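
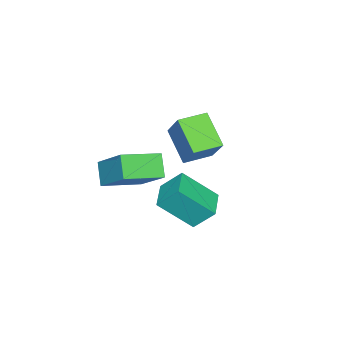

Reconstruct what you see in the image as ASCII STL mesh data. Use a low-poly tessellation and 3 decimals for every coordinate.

solid 
facet normal -0.433 -0.634 0.641
outer loop
vertex -0.515 -3.082 2.572
vertex -1.585 -2.278 2.644
vertex -1.264 -3.956 1.201
endloop
endfacet
facet normal 0.798 -0.600 -0.054
outer loop
vertex -0.475 -2.802 0.036
vertex -0.515 -3.082 2.572
vertex -1.264 -3.956 1.201
endloop
endfacet
facet normal -0.434 -0.634 0.640
outer loop
vertex -1.264 -3.956 1.201
vertex -1.585 -2.278 2.644
vertex -2.334 -3.151 1.273
endloop
endfacet
facet normal -0.418 -0.488 -0.766
outer loop
vertex -2.334 -3.151 1.273
vertex -0.475 -2.802 0.036
vertex -1.264 -3.956 1.201
endloop
endfacet
facet normal 0.418 0.488 0.766
outer loop
vertex -0.515 -3.082 2.572
vertex -0.796 -1.124 1.479
vertex -1.585 -2.278 2.644
endloop
endfacet
facet normal 0.798 -0.600 -0.054
outer loop
vertex 0.274 -1.929 1.407
vertex -0.515 -3.082 2.572
vertex -0.475 -2.802 0.036
endloop
endfacet
facet normal 0.418 0.488 0.766
outer loop
vertex 0.274 -1.929 1.407
vertex -0.796 -1.124 1.479
vertex -0.515 -3.082 2.572
endloop
endfacet
facet normal -0.798 0.600 0.054
outer loop
vertex -1.585 -2.278 2.644
vertex -0.796 -1.124 1.479
vertex -2.334 -3.151 1.273
endloop
endfacet
facet normal -0.418 -0.488 -0.766
outer loop
vertex -1.545 -1.998 0.108
vertex -0.475 -2.802 0.036
vertex -2.334 -3.151 1.273
endloop
endfacet
facet normal -0.798 0.600 0.053
outer loop
vertex -2.334 -3.151 1.273
vertex -0.796 -1.124 1.479
vertex -1.545 -1.998 0.108
endloop
endfacet
facet normal 0.433 0.634 -0.640
outer loop
vertex -1.545 -1.998 0.108
vertex 0.274 -1.929 1.407
vertex -0.475 -2.802 0.036
endloop
endfacet
facet normal 0.434 0.634 -0.641
outer loop
vertex -0.796 -1.124 1.479
vertex 0.274 -1.929 1.407
vertex -1.545 -1.998 0.108
endloop
endfacet
facet normal -0.770 0.594 -0.231
outer loop
vertex 2.419 -2.247 2.597
vertex 3.056 -1.757 1.734
vertex 1.697 -3.714 1.231
endloop
endfacet
facet normal -0.540 -0.416 0.732
outer loop
vertex 3.084 -4.783 1.646
vertex 2.419 -2.247 2.597
vertex 1.697 -3.714 1.231
endloop
endfacet
facet normal -0.770 0.594 -0.231
outer loop
vertex 1.697 -3.714 1.231
vertex 3.056 -1.757 1.734
vertex 2.335 -3.223 0.367
endloop
endfacet
facet normal -0.339 -0.688 -0.641
outer loop
vertex 2.335 -3.223 0.367
vertex 3.084 -4.783 1.646
vertex 1.697 -3.714 1.231
endloop
endfacet
facet normal 0.339 0.689 0.641
outer loop
vertex 2.419 -2.247 2.597
vertex 4.443 -2.826 2.149
vertex 3.056 -1.757 1.734
endloop
endfacet
facet normal -0.541 -0.416 0.731
outer loop
vertex 3.805 -3.317 3.013
vertex 2.419 -2.247 2.597
vertex 3.084 -4.783 1.646
endloop
endfacet
facet normal 0.339 0.688 0.641
outer loop
vertex 3.805 -3.317 3.013
vertex 4.443 -2.826 2.149
vertex 2.419 -2.247 2.597
endloop
endfacet
facet normal 0.540 0.417 -0.731
outer loop
vertex 3.056 -1.757 1.734
vertex 4.443 -2.826 2.149
vertex 2.335 -3.223 0.367
endloop
endfacet
facet normal -0.339 -0.688 -0.641
outer loop
vertex 3.721 -4.293 0.783
vertex 3.084 -4.783 1.646
vertex 2.335 -3.223 0.367
endloop
endfacet
facet normal 0.540 0.415 -0.732
outer loop
vertex 2.335 -3.223 0.367
vertex 4.443 -2.826 2.149
vertex 3.721 -4.293 0.783
endloop
endfacet
facet normal 0.770 -0.594 0.231
outer loop
vertex 3.721 -4.293 0.783
vertex 3.805 -3.317 3.013
vertex 3.084 -4.783 1.646
endloop
endfacet
facet normal 0.770 -0.594 0.231
outer loop
vertex 4.443 -2.826 2.149
vertex 3.805 -3.317 3.013
vertex 3.721 -4.293 0.783
endloop
endfacet
facet normal -0.923 -0.370 0.107
outer loop
vertex 1.793 -1.661 1.235
vertex 1.119 -0.365 -0.101
vertex 2.026 -2.518 0.286
endloop
endfacet
facet normal 0.340 -0.655 0.675
outer loop
vertex 3.281 -2.015 0.141
vertex 1.793 -1.661 1.235
vertex 2.026 -2.518 0.286
endloop
endfacet
facet normal -0.923 -0.370 0.107
outer loop
vertex 2.026 -2.518 0.286
vertex 1.119 -0.365 -0.101
vertex 1.352 -1.222 -1.05
endloop
endfacet
facet normal 0.180 -0.659 -0.730
outer loop
vertex 1.352 -1.222 -1.05
vertex 3.281 -2.015 0.141
vertex 2.026 -2.518 0.286
endloop
endfacet
facet normal -0.180 0.659 0.730
outer loop
vertex 1.793 -1.661 1.235
vertex 2.374 0.138 -0.246
vertex 1.119 -0.365 -0.101
endloop
endfacet
facet normal 0.340 -0.655 0.675
outer loop
vertex 3.048 -1.158 1.09
vertex 1.793 -1.661 1.235
vertex 3.281 -2.015 0.141
endloop
endfacet
facet normal -0.180 0.659 0.730
outer loop
vertex 3.048 -1.158 1.09
vertex 2.374 0.138 -0.246
vertex 1.793 -1.661 1.235
endloop
endfacet
facet normal -0.340 0.655 -0.675
outer loop
vertex 1.119 -0.365 -0.101
vertex 2.374 0.138 -0.246
vertex 1.352 -1.222 -1.05
endloop
endfacet
facet normal 0.180 -0.659 -0.730
outer loop
vertex 2.607 -0.719 -1.195
vertex 3.281 -2.015 0.141
vertex 1.352 -1.222 -1.05
endloop
endfacet
facet normal -0.340 0.655 -0.675
outer loop
vertex 1.352 -1.222 -1.05
vertex 2.374 0.138 -0.246
vertex 2.607 -0.719 -1.195
endloop
endfacet
facet normal 0.923 0.370 -0.107
outer loop
vertex 2.607 -0.719 -1.195
vertex 3.048 -1.158 1.09
vertex 3.281 -2.015 0.141
endloop
endfacet
facet normal 0.923 0.370 -0.107
outer loop
vertex 2.374 0.138 -0.246
vertex 3.048 -1.158 1.09
vertex 2.607 -0.719 -1.195
endloop
endfacet

endsolid


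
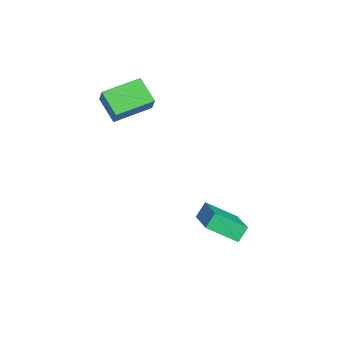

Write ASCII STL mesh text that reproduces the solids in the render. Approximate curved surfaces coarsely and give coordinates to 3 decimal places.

solid 
facet normal -0.838 0.130 -0.530
outer loop
vertex 2.262 1.939 -1.399
vertex 3.008 3.179 -2.273
vertex 2.535 1.372 -1.97
endloop
endfacet
facet normal -0.441 -0.733 0.517
outer loop
vertex 4.152 1.121 -0.947
vertex 2.262 1.939 -1.399
vertex 2.535 1.372 -1.97
endloop
endfacet
facet normal -0.838 0.130 -0.530
outer loop
vertex 2.535 1.372 -1.97
vertex 3.008 3.179 -2.273
vertex 3.281 2.612 -2.844
endloop
endfacet
facet normal 0.322 -0.667 -0.672
outer loop
vertex 3.281 2.612 -2.844
vertex 4.152 1.121 -0.947
vertex 2.535 1.372 -1.97
endloop
endfacet
facet normal -0.322 0.667 0.672
outer loop
vertex 2.262 1.939 -1.399
vertex 4.625 2.928 -1.25
vertex 3.008 3.179 -2.273
endloop
endfacet
facet normal -0.441 -0.733 0.517
outer loop
vertex 3.879 1.688 -0.376
vertex 2.262 1.939 -1.399
vertex 4.152 1.121 -0.947
endloop
endfacet
facet normal -0.322 0.667 0.672
outer loop
vertex 3.879 1.688 -0.376
vertex 4.625 2.928 -1.25
vertex 2.262 1.939 -1.399
endloop
endfacet
facet normal 0.441 0.733 -0.517
outer loop
vertex 3.008 3.179 -2.273
vertex 4.625 2.928 -1.25
vertex 3.281 2.612 -2.844
endloop
endfacet
facet normal 0.322 -0.667 -0.672
outer loop
vertex 4.898 2.361 -1.821
vertex 4.152 1.121 -0.947
vertex 3.281 2.612 -2.844
endloop
endfacet
facet normal 0.441 0.733 -0.517
outer loop
vertex 3.281 2.612 -2.844
vertex 4.625 2.928 -1.25
vertex 4.898 2.361 -1.821
endloop
endfacet
facet normal 0.838 -0.130 0.530
outer loop
vertex 4.898 2.361 -1.821
vertex 3.879 1.688 -0.376
vertex 4.152 1.121 -0.947
endloop
endfacet
facet normal 0.838 -0.130 0.530
outer loop
vertex 4.625 2.928 -1.25
vertex 3.879 1.688 -0.376
vertex 4.898 2.361 -1.821
endloop
endfacet
facet normal -0.919 -0.110 0.379
outer loop
vertex -1.66 -1.343 4.45
vertex -1.852 0.565 4.539
vertex -2.015 -1.339 3.591
endloop
endfacet
facet normal 0.100 -0.994 -0.046
outer loop
vertex -0.728 -1.185 3.061
vertex -1.66 -1.343 4.45
vertex -2.015 -1.339 3.591
endloop
endfacet
facet normal -0.919 -0.109 0.378
outer loop
vertex -2.015 -1.339 3.591
vertex -1.852 0.565 4.539
vertex -2.206 0.569 3.679
endloop
endfacet
facet normal -0.381 0.004 -0.924
outer loop
vertex -2.206 0.569 3.679
vertex -0.728 -1.185 3.061
vertex -2.015 -1.339 3.591
endloop
endfacet
facet normal 0.381 -0.005 0.924
outer loop
vertex -1.66 -1.343 4.45
vertex -0.565 0.719 4.009
vertex -1.852 0.565 4.539
endloop
endfacet
facet normal 0.100 -0.994 -0.046
outer loop
vertex -0.374 -1.189 3.921
vertex -1.66 -1.343 4.45
vertex -0.728 -1.185 3.061
endloop
endfacet
facet normal 0.381 -0.005 0.925
outer loop
vertex -0.374 -1.189 3.921
vertex -0.565 0.719 4.009
vertex -1.66 -1.343 4.45
endloop
endfacet
facet normal -0.100 0.994 0.046
outer loop
vertex -1.852 0.565 4.539
vertex -0.565 0.719 4.009
vertex -2.206 0.569 3.679
endloop
endfacet
facet normal -0.381 0.005 -0.925
outer loop
vertex -0.92 0.723 3.15
vertex -0.728 -1.185 3.061
vertex -2.206 0.569 3.679
endloop
endfacet
facet normal -0.100 0.994 0.046
outer loop
vertex -2.206 0.569 3.679
vertex -0.565 0.719 4.009
vertex -0.92 0.723 3.15
endloop
endfacet
facet normal 0.919 0.110 -0.378
outer loop
vertex -0.92 0.723 3.15
vertex -0.374 -1.189 3.921
vertex -0.728 -1.185 3.061
endloop
endfacet
facet normal 0.919 0.109 -0.379
outer loop
vertex -0.565 0.719 4.009
vertex -0.374 -1.189 3.921
vertex -0.92 0.723 3.15
endloop
endfacet

endsolid


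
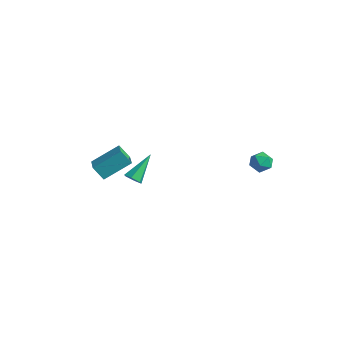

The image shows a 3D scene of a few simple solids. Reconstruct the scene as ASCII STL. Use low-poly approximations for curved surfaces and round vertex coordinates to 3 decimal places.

solid 
facet normal -0.551 -0.270 0.790
outer loop
vertex -4.112 -2.037 -3.245
vertex -3.366 -0.482 -2.192
vertex -5.145 -1.238 -3.692
endloop
endfacet
facet normal -0.370 -0.769 -0.521
outer loop
vertex -4.534 -0.938 -4.568
vertex -4.112 -2.037 -3.245
vertex -5.145 -1.238 -3.692
endloop
endfacet
facet normal -0.551 -0.271 0.790
outer loop
vertex -5.145 -1.238 -3.692
vertex -3.366 -0.482 -2.192
vertex -4.4 0.316 -2.639
endloop
endfacet
facet normal -0.749 0.578 -0.324
outer loop
vertex -4.4 0.316 -2.639
vertex -4.534 -0.938 -4.568
vertex -5.145 -1.238 -3.692
endloop
endfacet
facet normal 0.749 -0.579 0.324
outer loop
vertex -4.112 -2.037 -3.245
vertex -2.755 -0.182 -3.068
vertex -3.366 -0.482 -2.192
endloop
endfacet
facet normal -0.368 -0.770 -0.522
outer loop
vertex -3.5 -1.736 -4.121
vertex -4.112 -2.037 -3.245
vertex -4.534 -0.938 -4.568
endloop
endfacet
facet normal 0.749 -0.578 0.324
outer loop
vertex -3.5 -1.736 -4.121
vertex -2.755 -0.182 -3.068
vertex -4.112 -2.037 -3.245
endloop
endfacet
facet normal 0.369 0.770 0.521
outer loop
vertex -3.366 -0.482 -2.192
vertex -2.755 -0.182 -3.068
vertex -4.4 0.316 -2.639
endloop
endfacet
facet normal -0.748 0.579 -0.324
outer loop
vertex -3.788 0.617 -3.515
vertex -4.534 -0.938 -4.568
vertex -4.4 0.316 -2.639
endloop
endfacet
facet normal 0.369 0.769 0.522
outer loop
vertex -4.4 0.316 -2.639
vertex -2.755 -0.182 -3.068
vertex -3.788 0.617 -3.515
endloop
endfacet
facet normal 0.550 0.271 -0.790
outer loop
vertex -3.788 0.617 -3.515
vertex -3.5 -1.736 -4.121
vertex -4.534 -0.938 -4.568
endloop
endfacet
facet normal 0.551 0.271 -0.789
outer loop
vertex -2.755 -0.182 -3.068
vertex -3.5 -1.736 -4.121
vertex -3.788 0.617 -3.515
endloop
endfacet
facet normal 0.080 -0.775 -0.627
outer loop
vertex -0.363 -2.42 -1.841
vertex -0.6 -2.088 -2.281
vertex -0.006 -2.095 -2.197
endloop
endfacet
facet normal 0.754 -0.122 0.645
outer loop
vertex -0.363 -2.42 -1.841
vertex -0.006 -2.095 -2.197
vertex -0.76 -0.532 -1.019
endloop
endfacet
facet normal 0.080 -0.775 -0.627
outer loop
vertex -0.006 -2.095 -2.197
vertex -0.6 -2.088 -2.281
vertex -0.242 -1.763 -2.637
endloop
endfacet
facet normal 0.867 0.490 -0.095
outer loop
vertex -0.006 -2.095 -2.197
vertex -0.242 -1.763 -2.637
vertex -0.76 -0.532 -1.019
endloop
endfacet
facet normal 0.080 -0.775 -0.627
outer loop
vertex -0.242 -1.763 -2.637
vertex -0.6 -2.088 -2.281
vertex -0.836 -1.756 -2.721
endloop
endfacet
facet normal 0.092 0.806 -0.584
outer loop
vertex -0.242 -1.763 -2.637
vertex -0.836 -1.756 -2.721
vertex -0.76 -0.532 -1.019
endloop
endfacet
facet normal 0.080 -0.775 -0.627
outer loop
vertex -0.836 -1.756 -2.721
vertex -0.6 -2.088 -2.281
vertex -1.194 -2.081 -2.365
endloop
endfacet
facet normal -0.793 0.511 -0.332
outer loop
vertex -0.836 -1.756 -2.721
vertex -1.194 -2.081 -2.365
vertex -0.76 -0.532 -1.019
endloop
endfacet
facet normal 0.080 -0.775 -0.627
outer loop
vertex -1.194 -2.081 -2.365
vertex -0.6 -2.088 -2.281
vertex -0.957 -2.413 -1.925
endloop
endfacet
facet normal -0.906 -0.103 0.410
outer loop
vertex -1.194 -2.081 -2.365
vertex -0.957 -2.413 -1.925
vertex -0.76 -0.532 -1.019
endloop
endfacet
facet normal 0.080 -0.775 -0.627
outer loop
vertex -0.957 -2.413 -1.925
vertex -0.6 -2.088 -2.281
vertex -0.363 -2.42 -1.841
endloop
endfacet
facet normal -0.132 -0.419 0.898
outer loop
vertex -0.957 -2.413 -1.925
vertex -0.363 -2.42 -1.841
vertex -0.76 -0.532 -1.019
endloop
endfacet
facet normal 0.234 0.718 0.655
outer loop
vertex 4.13 4.477 -1.402
vertex 3.571 4.222 -0.923
vertex 4.292 3.936 -0.867
endloop
endfacet
facet normal 0.807 0.520 0.281
outer loop
vertex 4.13 4.477 -1.402
vertex 4.292 3.936 -0.867
vertex 4.583 3.873 -1.586
endloop
endfacet
facet normal 0.665 0.624 -0.411
outer loop
vertex 4.13 4.477 -1.402
vertex 4.583 3.873 -1.586
vertex 4.041 4.12 -2.087
endloop
endfacet
facet normal 0.003 0.887 -0.462
outer loop
vertex 4.13 4.477 -1.402
vertex 4.041 4.12 -2.087
vertex 3.416 4.336 -1.677
endloop
endfacet
facet normal -0.262 0.945 0.197
outer loop
vertex 4.13 4.477 -1.402
vertex 3.416 4.336 -1.677
vertex 3.571 4.222 -0.923
endloop
endfacet
facet normal 0.906 -0.181 0.383
outer loop
vertex 4.583 3.873 -1.586
vertex 4.292 3.936 -0.867
vertex 4.304 3.244 -1.223
endloop
endfacet
facet normal -0.021 0.140 0.990
outer loop
vertex 4.292 3.936 -0.867
vertex 3.571 4.222 -0.923
vertex 3.679 3.46 -0.813
endloop
endfacet
facet normal -0.825 0.508 0.246
outer loop
vertex 3.571 4.222 -0.923
vertex 3.416 4.336 -1.677
vertex 3.137 3.707 -1.314
endloop
endfacet
facet normal -0.394 0.415 -0.820
outer loop
vertex 3.416 4.336 -1.677
vertex 4.041 4.12 -2.087
vertex 3.428 3.644 -2.033
endloop
endfacet
facet normal 0.676 -0.011 -0.737
outer loop
vertex 4.041 4.12 -2.087
vertex 4.583 3.873 -1.586
vertex 4.149 3.358 -1.977
endloop
endfacet
facet normal -0.003 -0.887 0.462
outer loop
vertex 3.59 3.103 -1.498
vertex 4.304 3.244 -1.223
vertex 3.679 3.46 -0.813
endloop
endfacet
facet normal -0.665 -0.624 0.411
outer loop
vertex 3.59 3.103 -1.498
vertex 3.679 3.46 -0.813
vertex 3.137 3.707 -1.314
endloop
endfacet
facet normal -0.807 -0.520 -0.281
outer loop
vertex 3.59 3.103 -1.498
vertex 3.137 3.707 -1.314
vertex 3.428 3.644 -2.033
endloop
endfacet
facet normal -0.234 -0.718 -0.655
outer loop
vertex 3.59 3.103 -1.498
vertex 3.428 3.644 -2.033
vertex 4.149 3.358 -1.977
endloop
endfacet
facet normal 0.262 -0.945 -0.197
outer loop
vertex 3.59 3.103 -1.498
vertex 4.149 3.358 -1.977
vertex 4.304 3.244 -1.223
endloop
endfacet
facet normal 0.394 -0.415 0.820
outer loop
vertex 3.679 3.46 -0.813
vertex 4.304 3.244 -1.223
vertex 4.292 3.936 -0.867
endloop
endfacet
facet normal -0.676 0.011 0.737
outer loop
vertex 3.137 3.707 -1.314
vertex 3.679 3.46 -0.813
vertex 3.571 4.222 -0.923
endloop
endfacet
facet normal -0.906 0.181 -0.383
outer loop
vertex 3.428 3.644 -2.033
vertex 3.137 3.707 -1.314
vertex 3.416 4.336 -1.677
endloop
endfacet
facet normal 0.021 -0.140 -0.990
outer loop
vertex 4.149 3.358 -1.977
vertex 3.428 3.644 -2.033
vertex 4.041 4.12 -2.087
endloop
endfacet
facet normal 0.825 -0.508 -0.246
outer loop
vertex 4.304 3.244 -1.223
vertex 4.149 3.358 -1.977
vertex 4.583 3.873 -1.586
endloop
endfacet

endsolid


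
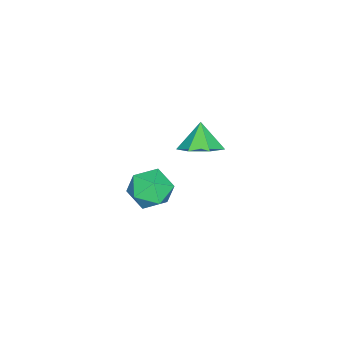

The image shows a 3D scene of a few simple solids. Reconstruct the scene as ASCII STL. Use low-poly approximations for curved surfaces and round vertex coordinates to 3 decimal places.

solid 
facet normal -0.937 -0.181 0.299
outer loop
vertex 2.625 0.384 0.796
vertex 2.892 -0.552 1.065
vertex 2.958 0.203 1.731
endloop
endfacet
facet normal -0.775 0.510 0.375
outer loop
vertex 2.625 0.384 0.796
vertex 2.958 0.203 1.731
vertex 3.263 1.029 1.238
endloop
endfacet
facet normal -0.588 0.764 -0.266
outer loop
vertex 2.625 0.384 0.796
vertex 3.263 1.029 1.238
vertex 3.386 0.785 0.267
endloop
endfacet
facet normal -0.634 0.231 -0.738
outer loop
vertex 2.625 0.384 0.796
vertex 3.386 0.785 0.267
vertex 3.156 -0.192 0.159
endloop
endfacet
facet normal -0.851 -0.354 -0.389
outer loop
vertex 2.625 0.384 0.796
vertex 3.156 -0.192 0.159
vertex 2.892 -0.552 1.065
endloop
endfacet
facet normal -0.208 0.557 0.804
outer loop
vertex 3.263 1.029 1.238
vertex 2.958 0.203 1.731
vertex 3.924 0.492 1.781
endloop
endfacet
facet normal -0.470 -0.560 0.682
outer loop
vertex 2.958 0.203 1.731
vertex 2.892 -0.552 1.065
vertex 3.694 -0.485 1.673
endloop
endfacet
facet normal -0.330 -0.841 -0.430
outer loop
vertex 2.892 -0.552 1.065
vertex 3.156 -0.192 0.159
vertex 3.817 -0.729 0.702
endloop
endfacet
facet normal 0.020 0.105 -0.994
outer loop
vertex 3.156 -0.192 0.159
vertex 3.386 0.785 0.267
vertex 4.122 0.097 0.209
endloop
endfacet
facet normal 0.094 0.968 -0.231
outer loop
vertex 3.386 0.785 0.267
vertex 3.263 1.029 1.238
vertex 4.188 0.852 0.875
endloop
endfacet
facet normal 0.634 -0.231 0.738
outer loop
vertex 4.455 -0.084 1.144
vertex 3.924 0.492 1.781
vertex 3.694 -0.485 1.673
endloop
endfacet
facet normal 0.588 -0.764 0.266
outer loop
vertex 4.455 -0.084 1.144
vertex 3.694 -0.485 1.673
vertex 3.817 -0.729 0.702
endloop
endfacet
facet normal 0.775 -0.510 -0.375
outer loop
vertex 4.455 -0.084 1.144
vertex 3.817 -0.729 0.702
vertex 4.122 0.097 0.209
endloop
endfacet
facet normal 0.937 0.181 -0.299
outer loop
vertex 4.455 -0.084 1.144
vertex 4.122 0.097 0.209
vertex 4.188 0.852 0.875
endloop
endfacet
facet normal 0.851 0.354 0.389
outer loop
vertex 4.455 -0.084 1.144
vertex 4.188 0.852 0.875
vertex 3.924 0.492 1.781
endloop
endfacet
facet normal -0.020 -0.105 0.994
outer loop
vertex 3.694 -0.485 1.673
vertex 3.924 0.492 1.781
vertex 2.958 0.203 1.731
endloop
endfacet
facet normal -0.094 -0.968 0.231
outer loop
vertex 3.817 -0.729 0.702
vertex 3.694 -0.485 1.673
vertex 2.892 -0.552 1.065
endloop
endfacet
facet normal 0.208 -0.557 -0.804
outer loop
vertex 4.122 0.097 0.209
vertex 3.817 -0.729 0.702
vertex 3.156 -0.192 0.159
endloop
endfacet
facet normal 0.470 0.560 -0.682
outer loop
vertex 4.188 0.852 0.875
vertex 4.122 0.097 0.209
vertex 3.386 0.785 0.267
endloop
endfacet
facet normal 0.330 0.841 0.430
outer loop
vertex 3.924 0.492 1.781
vertex 4.188 0.852 0.875
vertex 3.263 1.029 1.238
endloop
endfacet
facet normal 0.507 0.250 -0.825
outer loop
vertex -0.44 -0.102 -0.137
vertex -1.31 0.083 -0.616
vertex -0.743 0.719 -0.074
endloop
endfacet
facet normal 0.356 0.060 0.933
outer loop
vertex -0.44 -0.102 -0.137
vertex -0.743 0.719 -0.074
vertex -1.97 -0.243 0.456
endloop
endfacet
facet normal 0.507 0.251 -0.825
outer loop
vertex -0.743 0.719 -0.074
vertex -1.31 0.083 -0.616
vertex -1.473 1.06 -0.419
endloop
endfacet
facet normal -0.109 0.582 0.806
outer loop
vertex -0.743 0.719 -0.074
vertex -1.473 1.06 -0.419
vertex -1.97 -0.243 0.456
endloop
endfacet
facet normal 0.507 0.251 -0.825
outer loop
vertex -1.473 1.06 -0.419
vertex -1.31 0.083 -0.616
vertex -2.08 0.666 -0.912
endloop
endfacet
facet normal -0.710 0.559 0.428
outer loop
vertex -1.473 1.06 -0.419
vertex -2.08 0.666 -0.912
vertex -1.97 -0.243 0.456
endloop
endfacet
facet normal 0.507 0.251 -0.824
outer loop
vertex -2.08 0.666 -0.912
vertex -1.31 0.083 -0.616
vertex -2.108 -0.167 -1.183
endloop
endfacet
facet normal -0.996 0.006 0.084
outer loop
vertex -2.08 0.666 -0.912
vertex -2.108 -0.167 -1.183
vertex -1.97 -0.243 0.456
endloop
endfacet
facet normal 0.507 0.250 -0.825
outer loop
vertex -2.108 -0.167 -1.183
vertex -1.31 0.083 -0.616
vertex -1.535 -0.812 -1.026
endloop
endfacet
facet normal -0.751 -0.659 0.033
outer loop
vertex -2.108 -0.167 -1.183
vertex -1.535 -0.812 -1.026
vertex -1.97 -0.243 0.456
endloop
endfacet
facet normal 0.507 0.250 -0.825
outer loop
vertex -1.535 -0.812 -1.026
vertex -1.31 0.083 -0.616
vertex -0.793 -0.783 -0.561
endloop
endfacet
facet normal -0.159 -0.936 0.313
outer loop
vertex -1.535 -0.812 -1.026
vertex -0.793 -0.783 -0.561
vertex -1.97 -0.243 0.456
endloop
endfacet
facet normal 0.507 0.250 -0.825
outer loop
vertex -0.793 -0.783 -0.561
vertex -1.31 0.083 -0.616
vertex -0.44 -0.102 -0.137
endloop
endfacet
facet normal 0.333 -0.617 0.713
outer loop
vertex -0.793 -0.783 -0.561
vertex -0.44 -0.102 -0.137
vertex -1.97 -0.243 0.456
endloop
endfacet

endsolid


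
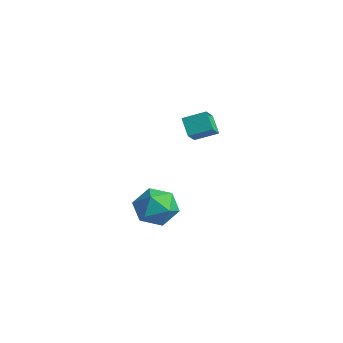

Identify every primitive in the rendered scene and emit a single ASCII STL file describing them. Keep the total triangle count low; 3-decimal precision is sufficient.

solid 
facet normal 0.109 0.967 0.230
outer loop
vertex -1.529 1.375 -3.092
vertex -2.663 1.412 -2.708
vertex -1.781 1.131 -1.946
endloop
endfacet
facet normal 0.729 0.619 0.292
outer loop
vertex -1.529 1.375 -3.092
vertex -1.781 1.131 -1.946
vertex -0.979 0.466 -2.538
endloop
endfacet
facet normal 0.882 0.326 -0.340
outer loop
vertex -1.529 1.375 -3.092
vertex -0.979 0.466 -2.538
vertex -1.365 0.335 -3.665
endloop
endfacet
facet normal 0.357 0.493 -0.793
outer loop
vertex -1.529 1.375 -3.092
vertex -1.365 0.335 -3.665
vertex -2.406 0.92 -3.77
endloop
endfacet
facet normal -0.120 0.889 -0.441
outer loop
vertex -1.529 1.375 -3.092
vertex -2.406 0.92 -3.77
vertex -2.663 1.412 -2.708
endloop
endfacet
facet normal 0.639 0.091 0.764
outer loop
vertex -0.979 0.466 -2.538
vertex -1.781 1.131 -1.946
vertex -1.774 -0.06 -1.81
endloop
endfacet
facet normal -0.364 0.655 0.663
outer loop
vertex -1.781 1.131 -1.946
vertex -2.663 1.412 -2.708
vertex -2.815 0.525 -1.915
endloop
endfacet
facet normal -0.737 0.528 -0.423
outer loop
vertex -2.663 1.412 -2.708
vertex -2.406 0.92 -3.77
vertex -3.201 0.394 -3.042
endloop
endfacet
facet normal 0.037 -0.113 -0.993
outer loop
vertex -2.406 0.92 -3.77
vertex -1.365 0.335 -3.665
vertex -2.399 -0.271 -3.634
endloop
endfacet
facet normal 0.886 -0.383 -0.259
outer loop
vertex -1.365 0.335 -3.665
vertex -0.979 0.466 -2.538
vertex -1.517 -0.552 -2.872
endloop
endfacet
facet normal -0.357 -0.493 0.793
outer loop
vertex -2.651 -0.515 -2.488
vertex -1.774 -0.06 -1.81
vertex -2.815 0.525 -1.915
endloop
endfacet
facet normal -0.882 -0.326 0.340
outer loop
vertex -2.651 -0.515 -2.488
vertex -2.815 0.525 -1.915
vertex -3.201 0.394 -3.042
endloop
endfacet
facet normal -0.729 -0.619 -0.292
outer loop
vertex -2.651 -0.515 -2.488
vertex -3.201 0.394 -3.042
vertex -2.399 -0.271 -3.634
endloop
endfacet
facet normal -0.109 -0.967 -0.230
outer loop
vertex -2.651 -0.515 -2.488
vertex -2.399 -0.271 -3.634
vertex -1.517 -0.552 -2.872
endloop
endfacet
facet normal 0.120 -0.889 0.441
outer loop
vertex -2.651 -0.515 -2.488
vertex -1.517 -0.552 -2.872
vertex -1.774 -0.06 -1.81
endloop
endfacet
facet normal -0.037 0.113 0.993
outer loop
vertex -2.815 0.525 -1.915
vertex -1.774 -0.06 -1.81
vertex -1.781 1.131 -1.946
endloop
endfacet
facet normal -0.886 0.383 0.259
outer loop
vertex -3.201 0.394 -3.042
vertex -2.815 0.525 -1.915
vertex -2.663 1.412 -2.708
endloop
endfacet
facet normal -0.639 -0.091 -0.764
outer loop
vertex -2.399 -0.271 -3.634
vertex -3.201 0.394 -3.042
vertex -2.406 0.92 -3.77
endloop
endfacet
facet normal 0.364 -0.655 -0.663
outer loop
vertex -1.517 -0.552 -2.872
vertex -2.399 -0.271 -3.634
vertex -1.365 0.335 -3.665
endloop
endfacet
facet normal 0.737 -0.528 0.423
outer loop
vertex -1.774 -0.06 -1.81
vertex -1.517 -0.552 -2.872
vertex -0.979 0.466 -2.538
endloop
endfacet
facet normal -0.527 -0.765 -0.370
outer loop
vertex -0.751 0.972 3.459
vertex -1.285 1.668 2.779
vertex 0.013 0.814 2.697
endloop
endfacet
facet normal 0.481 -0.627 0.612
outer loop
vertex 0.645 1.732 3.141
vertex -0.751 0.972 3.459
vertex 0.013 0.814 2.697
endloop
endfacet
facet normal -0.527 -0.765 -0.370
outer loop
vertex 0.013 0.814 2.697
vertex -1.285 1.668 2.779
vertex -0.521 1.51 2.017
endloop
endfacet
facet normal 0.701 -0.145 -0.698
outer loop
vertex -0.521 1.51 2.017
vertex 0.645 1.732 3.141
vertex 0.013 0.814 2.697
endloop
endfacet
facet normal -0.701 0.145 0.698
outer loop
vertex -0.751 0.972 3.459
vertex -0.653 2.586 3.223
vertex -1.285 1.668 2.779
endloop
endfacet
facet normal 0.481 -0.627 0.612
outer loop
vertex -0.119 1.89 3.903
vertex -0.751 0.972 3.459
vertex 0.645 1.732 3.141
endloop
endfacet
facet normal -0.701 0.145 0.698
outer loop
vertex -0.119 1.89 3.903
vertex -0.653 2.586 3.223
vertex -0.751 0.972 3.459
endloop
endfacet
facet normal -0.481 0.627 -0.612
outer loop
vertex -1.285 1.668 2.779
vertex -0.653 2.586 3.223
vertex -0.521 1.51 2.017
endloop
endfacet
facet normal 0.701 -0.145 -0.698
outer loop
vertex 0.111 2.428 2.461
vertex 0.645 1.732 3.141
vertex -0.521 1.51 2.017
endloop
endfacet
facet normal -0.481 0.627 -0.612
outer loop
vertex -0.521 1.51 2.017
vertex -0.653 2.586 3.223
vertex 0.111 2.428 2.461
endloop
endfacet
facet normal 0.527 0.765 0.370
outer loop
vertex 0.111 2.428 2.461
vertex -0.119 1.89 3.903
vertex 0.645 1.732 3.141
endloop
endfacet
facet normal 0.527 0.765 0.370
outer loop
vertex -0.653 2.586 3.223
vertex -0.119 1.89 3.903
vertex 0.111 2.428 2.461
endloop
endfacet

endsolid


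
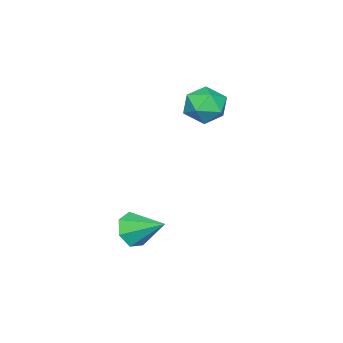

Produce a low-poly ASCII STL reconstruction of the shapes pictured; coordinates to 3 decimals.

solid 
facet normal -0.869 0.465 -0.171
outer loop
vertex -3.26 -0.743 1.272
vertex -3.862 -1.646 1.874
vertex -3.452 -0.653 2.494
endloop
endfacet
facet normal -0.334 0.935 -0.121
outer loop
vertex -3.26 -0.743 1.272
vertex -3.452 -0.653 2.494
vertex -2.357 -0.324 2.012
endloop
endfacet
facet normal 0.150 0.770 -0.620
outer loop
vertex -3.26 -0.743 1.272
vertex -2.357 -0.324 2.012
vertex -2.09 -1.115 1.093
endloop
endfacet
facet normal -0.086 0.199 -0.976
outer loop
vertex -3.26 -0.743 1.272
vertex -2.09 -1.115 1.093
vertex -3.02 -1.932 1.008
endloop
endfacet
facet normal -0.715 0.011 -0.699
outer loop
vertex -3.26 -0.743 1.272
vertex -3.02 -1.932 1.008
vertex -3.862 -1.646 1.874
endloop
endfacet
facet normal -0.029 0.855 0.518
outer loop
vertex -2.357 -0.324 2.012
vertex -3.452 -0.653 2.494
vertex -2.4 -0.968 3.072
endloop
endfacet
facet normal -0.894 0.095 0.439
outer loop
vertex -3.452 -0.653 2.494
vertex -3.862 -1.646 1.874
vertex -3.33 -1.785 2.987
endloop
endfacet
facet normal -0.645 -0.641 -0.416
outer loop
vertex -3.862 -1.646 1.874
vertex -3.02 -1.932 1.008
vertex -3.063 -2.576 2.068
endloop
endfacet
facet normal 0.374 -0.336 -0.864
outer loop
vertex -3.02 -1.932 1.008
vertex -2.09 -1.115 1.093
vertex -1.968 -2.247 1.586
endloop
endfacet
facet normal 0.755 0.589 -0.287
outer loop
vertex -2.09 -1.115 1.093
vertex -2.357 -0.324 2.012
vertex -1.558 -1.254 2.206
endloop
endfacet
facet normal 0.086 -0.199 0.976
outer loop
vertex -2.16 -2.157 2.808
vertex -2.4 -0.968 3.072
vertex -3.33 -1.785 2.987
endloop
endfacet
facet normal -0.150 -0.770 0.620
outer loop
vertex -2.16 -2.157 2.808
vertex -3.33 -1.785 2.987
vertex -3.063 -2.576 2.068
endloop
endfacet
facet normal 0.334 -0.935 0.121
outer loop
vertex -2.16 -2.157 2.808
vertex -3.063 -2.576 2.068
vertex -1.968 -2.247 1.586
endloop
endfacet
facet normal 0.869 -0.465 0.171
outer loop
vertex -2.16 -2.157 2.808
vertex -1.968 -2.247 1.586
vertex -1.558 -1.254 2.206
endloop
endfacet
facet normal 0.715 -0.011 0.699
outer loop
vertex -2.16 -2.157 2.808
vertex -1.558 -1.254 2.206
vertex -2.4 -0.968 3.072
endloop
endfacet
facet normal -0.374 0.336 0.864
outer loop
vertex -3.33 -1.785 2.987
vertex -2.4 -0.968 3.072
vertex -3.452 -0.653 2.494
endloop
endfacet
facet normal -0.755 -0.589 0.287
outer loop
vertex -3.063 -2.576 2.068
vertex -3.33 -1.785 2.987
vertex -3.862 -1.646 1.874
endloop
endfacet
facet normal 0.029 -0.855 -0.518
outer loop
vertex -1.968 -2.247 1.586
vertex -3.063 -2.576 2.068
vertex -3.02 -1.932 1.008
endloop
endfacet
facet normal 0.894 -0.095 -0.439
outer loop
vertex -1.558 -1.254 2.206
vertex -1.968 -2.247 1.586
vertex -2.09 -1.115 1.093
endloop
endfacet
facet normal 0.645 0.641 0.416
outer loop
vertex -2.4 -0.968 3.072
vertex -1.558 -1.254 2.206
vertex -2.357 -0.324 2.012
endloop
endfacet
facet normal -0.004 -0.876 -0.482
outer loop
vertex 3.662 -2.322 -3.133
vertex 3.146 -1.868 -3.954
vertex 4.2 -1.959 -3.797
endloop
endfacet
facet normal 0.739 0.118 0.663
outer loop
vertex 3.662 -2.322 -3.133
vertex 4.2 -1.959 -3.797
vertex 3.154 -0.072 -2.966
endloop
endfacet
facet normal -0.004 -0.876 -0.482
outer loop
vertex 4.2 -1.959 -3.797
vertex 3.146 -1.868 -3.954
vertex 3.945 -1.528 -4.579
endloop
endfacet
facet normal 0.872 0.490 -0.014
outer loop
vertex 4.2 -1.959 -3.797
vertex 3.945 -1.528 -4.579
vertex 3.154 -0.072 -2.966
endloop
endfacet
facet normal -0.004 -0.876 -0.482
outer loop
vertex 3.945 -1.528 -4.579
vertex 3.146 -1.868 -3.954
vertex 3.088 -1.353 -4.89
endloop
endfacet
facet normal 0.350 0.774 -0.528
outer loop
vertex 3.945 -1.528 -4.579
vertex 3.088 -1.353 -4.89
vertex 3.154 -0.072 -2.966
endloop
endfacet
facet normal -0.004 -0.876 -0.482
outer loop
vertex 3.088 -1.353 -4.89
vertex 3.146 -1.868 -3.954
vertex 2.274 -1.566 -4.496
endloop
endfacet
facet normal -0.435 0.756 -0.489
outer loop
vertex 3.088 -1.353 -4.89
vertex 2.274 -1.566 -4.496
vertex 3.154 -0.072 -2.966
endloop
endfacet
facet normal -0.004 -0.876 -0.482
outer loop
vertex 2.274 -1.566 -4.496
vertex 3.146 -1.868 -3.954
vertex 2.117 -2.006 -3.694
endloop
endfacet
facet normal -0.890 0.450 0.073
outer loop
vertex 2.274 -1.566 -4.496
vertex 2.117 -2.006 -3.694
vertex 3.154 -0.072 -2.966
endloop
endfacet
facet normal -0.004 -0.876 -0.482
outer loop
vertex 2.117 -2.006 -3.694
vertex 3.146 -1.868 -3.954
vertex 2.735 -2.343 -3.087
endloop
endfacet
facet normal -0.674 0.085 0.734
outer loop
vertex 2.117 -2.006 -3.694
vertex 2.735 -2.343 -3.087
vertex 3.154 -0.072 -2.966
endloop
endfacet
facet normal -0.004 -0.876 -0.482
outer loop
vertex 2.735 -2.343 -3.087
vertex 3.146 -1.868 -3.954
vertex 3.662 -2.322 -3.133
endloop
endfacet
facet normal 0.051 -0.062 0.997
outer loop
vertex 2.735 -2.343 -3.087
vertex 3.662 -2.322 -3.133
vertex 3.154 -0.072 -2.966
endloop
endfacet

endsolid


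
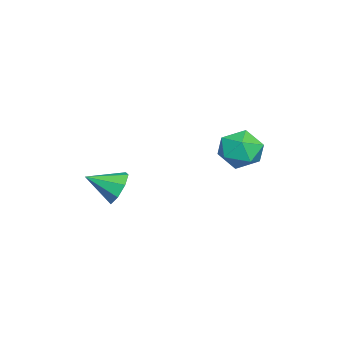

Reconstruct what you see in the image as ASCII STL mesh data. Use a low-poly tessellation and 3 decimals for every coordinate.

solid 
facet normal -0.209 0.865 -0.457
outer loop
vertex -0.083 -2.925 1.711
vertex -0.544 -2.803 2.153
vertex 0.092 -2.675 2.104
endloop
endfacet
facet normal 0.899 -0.415 -0.136
outer loop
vertex -0.083 -2.925 1.711
vertex 0.092 -2.675 2.104
vertex -0.316 -3.737 2.647
endloop
endfacet
facet normal -0.209 0.865 -0.457
outer loop
vertex 0.092 -2.675 2.104
vertex -0.544 -2.803 2.153
vertex -0.106 -2.5 2.526
endloop
endfacet
facet normal 0.883 -0.105 0.458
outer loop
vertex 0.092 -2.675 2.104
vertex -0.106 -2.5 2.526
vertex -0.316 -3.737 2.647
endloop
endfacet
facet normal -0.210 0.865 -0.456
outer loop
vertex -0.106 -2.5 2.526
vertex -0.544 -2.803 2.153
vertex -0.56 -2.503 2.729
endloop
endfacet
facet normal 0.408 0.020 0.913
outer loop
vertex -0.106 -2.5 2.526
vertex -0.56 -2.503 2.729
vertex -0.316 -3.737 2.647
endloop
endfacet
facet normal -0.211 0.865 -0.456
outer loop
vertex -0.56 -2.503 2.729
vertex -0.544 -2.803 2.153
vertex -1.004 -2.682 2.595
endloop
endfacet
facet normal -0.245 -0.112 0.963
outer loop
vertex -0.56 -2.503 2.729
vertex -1.004 -2.682 2.595
vertex -0.316 -3.737 2.647
endloop
endfacet
facet normal -0.211 0.865 -0.456
outer loop
vertex -1.004 -2.682 2.595
vertex -0.544 -2.803 2.153
vertex -1.179 -2.932 2.202
endloop
endfacet
facet normal -0.695 -0.425 0.580
outer loop
vertex -1.004 -2.682 2.595
vertex -1.179 -2.932 2.202
vertex -0.316 -3.737 2.647
endloop
endfacet
facet normal -0.211 0.864 -0.458
outer loop
vertex -1.179 -2.932 2.202
vertex -0.544 -2.803 2.153
vertex -0.981 -3.107 1.781
endloop
endfacet
facet normal -0.678 -0.735 -0.014
outer loop
vertex -1.179 -2.932 2.202
vertex -0.981 -3.107 1.781
vertex -0.316 -3.737 2.647
endloop
endfacet
facet normal -0.211 0.864 -0.458
outer loop
vertex -0.981 -3.107 1.781
vertex -0.544 -2.803 2.153
vertex -0.527 -3.104 1.577
endloop
endfacet
facet normal -0.205 -0.860 -0.468
outer loop
vertex -0.981 -3.107 1.781
vertex -0.527 -3.104 1.577
vertex -0.316 -3.737 2.647
endloop
endfacet
facet normal -0.210 0.864 -0.458
outer loop
vertex -0.527 -3.104 1.577
vertex -0.544 -2.803 2.153
vertex -0.083 -2.925 1.711
endloop
endfacet
facet normal 0.450 -0.727 -0.519
outer loop
vertex -0.527 -3.104 1.577
vertex -0.083 -2.925 1.711
vertex -0.316 -3.737 2.647
endloop
endfacet
facet normal 0.168 0.513 0.842
outer loop
vertex -2.369 1.177 3.443
vertex -2.682 0.588 3.864
vertex -1.909 0.593 3.707
endloop
endfacet
facet normal 0.655 0.672 0.345
outer loop
vertex -2.369 1.177 3.443
vertex -1.909 0.593 3.707
vertex -1.811 0.873 2.976
endloop
endfacet
facet normal 0.311 0.922 -0.229
outer loop
vertex -2.369 1.177 3.443
vertex -1.811 0.873 2.976
vertex -2.523 1.04 2.682
endloop
endfacet
facet normal -0.388 0.917 -0.087
outer loop
vertex -2.369 1.177 3.443
vertex -2.523 1.04 2.682
vertex -3.061 0.864 3.23
endloop
endfacet
facet normal -0.478 0.665 0.575
outer loop
vertex -2.369 1.177 3.443
vertex -3.061 0.864 3.23
vertex -2.682 0.588 3.864
endloop
endfacet
facet normal 0.985 0.068 0.158
outer loop
vertex -1.811 0.873 2.976
vertex -1.909 0.593 3.707
vertex -1.779 0.096 3.11
endloop
endfacet
facet normal 0.197 -0.189 0.962
outer loop
vertex -1.909 0.593 3.707
vertex -2.682 0.588 3.864
vertex -2.317 -0.08 3.658
endloop
endfacet
facet normal -0.846 0.057 0.530
outer loop
vertex -2.682 0.588 3.864
vertex -3.061 0.864 3.23
vertex -3.029 0.087 3.364
endloop
endfacet
facet normal -0.702 0.465 -0.540
outer loop
vertex -3.061 0.864 3.23
vertex -2.523 1.04 2.682
vertex -2.931 0.367 2.633
endloop
endfacet
facet normal 0.429 0.472 -0.770
outer loop
vertex -2.523 1.04 2.682
vertex -1.811 0.873 2.976
vertex -2.158 0.372 2.476
endloop
endfacet
facet normal 0.388 -0.917 0.087
outer loop
vertex -2.471 -0.217 2.897
vertex -1.779 0.096 3.11
vertex -2.317 -0.08 3.658
endloop
endfacet
facet normal -0.311 -0.922 0.229
outer loop
vertex -2.471 -0.217 2.897
vertex -2.317 -0.08 3.658
vertex -3.029 0.087 3.364
endloop
endfacet
facet normal -0.655 -0.672 -0.345
outer loop
vertex -2.471 -0.217 2.897
vertex -3.029 0.087 3.364
vertex -2.931 0.367 2.633
endloop
endfacet
facet normal -0.168 -0.513 -0.842
outer loop
vertex -2.471 -0.217 2.897
vertex -2.931 0.367 2.633
vertex -2.158 0.372 2.476
endloop
endfacet
facet normal 0.478 -0.665 -0.575
outer loop
vertex -2.471 -0.217 2.897
vertex -2.158 0.372 2.476
vertex -1.779 0.096 3.11
endloop
endfacet
facet normal 0.702 -0.465 0.540
outer loop
vertex -2.317 -0.08 3.658
vertex -1.779 0.096 3.11
vertex -1.909 0.593 3.707
endloop
endfacet
facet normal -0.429 -0.472 0.770
outer loop
vertex -3.029 0.087 3.364
vertex -2.317 -0.08 3.658
vertex -2.682 0.588 3.864
endloop
endfacet
facet normal -0.985 -0.068 -0.158
outer loop
vertex -2.931 0.367 2.633
vertex -3.029 0.087 3.364
vertex -3.061 0.864 3.23
endloop
endfacet
facet normal -0.197 0.189 -0.962
outer loop
vertex -2.158 0.372 2.476
vertex -2.931 0.367 2.633
vertex -2.523 1.04 2.682
endloop
endfacet
facet normal 0.846 -0.057 -0.530
outer loop
vertex -1.779 0.096 3.11
vertex -2.158 0.372 2.476
vertex -1.811 0.873 2.976
endloop
endfacet

endsolid


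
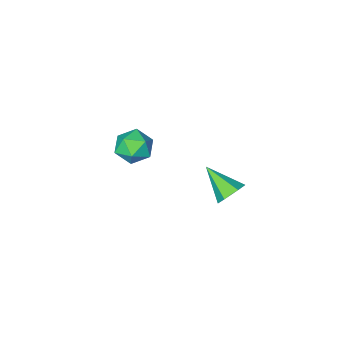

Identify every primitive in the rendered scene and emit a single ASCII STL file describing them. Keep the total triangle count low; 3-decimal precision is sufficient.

solid 
facet normal -0.068 0.066 0.995
outer loop
vertex -2.627 -0.92 1.42
vertex -2.729 -1.796 1.471
vertex -1.92 -1.443 1.503
endloop
endfacet
facet normal 0.346 0.584 0.734
outer loop
vertex -2.627 -0.92 1.42
vertex -1.92 -1.443 1.503
vertex -1.899 -0.757 0.947
endloop
endfacet
facet normal -0.041 0.962 0.269
outer loop
vertex -2.627 -0.92 1.42
vertex -1.899 -0.757 0.947
vertex -2.695 -0.686 0.571
endloop
endfacet
facet normal -0.695 0.677 0.242
outer loop
vertex -2.627 -0.92 1.42
vertex -2.695 -0.686 0.571
vertex -3.208 -1.328 0.894
endloop
endfacet
facet normal -0.712 0.123 0.691
outer loop
vertex -2.627 -0.92 1.42
vertex -3.208 -1.328 0.894
vertex -2.729 -1.796 1.471
endloop
endfacet
facet normal 0.883 0.278 0.377
outer loop
vertex -1.899 -0.757 0.947
vertex -1.92 -1.443 1.503
vertex -1.552 -1.532 0.706
endloop
endfacet
facet normal 0.213 -0.561 0.800
outer loop
vertex -1.92 -1.443 1.503
vertex -2.729 -1.796 1.471
vertex -2.065 -2.174 1.029
endloop
endfacet
facet normal -0.828 -0.467 0.309
outer loop
vertex -2.729 -1.796 1.471
vertex -3.208 -1.328 0.894
vertex -2.861 -2.103 0.653
endloop
endfacet
facet normal -0.801 0.430 -0.418
outer loop
vertex -3.208 -1.328 0.894
vertex -2.695 -0.686 0.571
vertex -2.84 -1.417 0.097
endloop
endfacet
facet normal 0.257 0.890 -0.376
outer loop
vertex -2.695 -0.686 0.571
vertex -1.899 -0.757 0.947
vertex -2.031 -1.064 0.129
endloop
endfacet
facet normal 0.695 -0.677 -0.242
outer loop
vertex -2.133 -1.94 0.18
vertex -1.552 -1.532 0.706
vertex -2.065 -2.174 1.029
endloop
endfacet
facet normal 0.041 -0.962 -0.269
outer loop
vertex -2.133 -1.94 0.18
vertex -2.065 -2.174 1.029
vertex -2.861 -2.103 0.653
endloop
endfacet
facet normal -0.346 -0.584 -0.734
outer loop
vertex -2.133 -1.94 0.18
vertex -2.861 -2.103 0.653
vertex -2.84 -1.417 0.097
endloop
endfacet
facet normal 0.068 -0.066 -0.995
outer loop
vertex -2.133 -1.94 0.18
vertex -2.84 -1.417 0.097
vertex -2.031 -1.064 0.129
endloop
endfacet
facet normal 0.712 -0.123 -0.691
outer loop
vertex -2.133 -1.94 0.18
vertex -2.031 -1.064 0.129
vertex -1.552 -1.532 0.706
endloop
endfacet
facet normal 0.801 -0.430 0.418
outer loop
vertex -2.065 -2.174 1.029
vertex -1.552 -1.532 0.706
vertex -1.92 -1.443 1.503
endloop
endfacet
facet normal -0.257 -0.890 0.376
outer loop
vertex -2.861 -2.103 0.653
vertex -2.065 -2.174 1.029
vertex -2.729 -1.796 1.471
endloop
endfacet
facet normal -0.883 -0.278 -0.377
outer loop
vertex -2.84 -1.417 0.097
vertex -2.861 -2.103 0.653
vertex -3.208 -1.328 0.894
endloop
endfacet
facet normal -0.213 0.561 -0.800
outer loop
vertex -2.031 -1.064 0.129
vertex -2.84 -1.417 0.097
vertex -2.695 -0.686 0.571
endloop
endfacet
facet normal 0.828 0.467 -0.309
outer loop
vertex -1.552 -1.532 0.706
vertex -2.031 -1.064 0.129
vertex -1.899 -0.757 0.947
endloop
endfacet
facet normal -0.238 0.804 -0.544
outer loop
vertex -3.008 4.301 2.017
vertex -3.535 3.983 1.778
vertex -3.588 4.341 2.33
endloop
endfacet
facet normal 0.471 0.277 0.838
outer loop
vertex -3.008 4.301 2.017
vertex -3.588 4.341 2.33
vertex -3.165 2.737 2.622
endloop
endfacet
facet normal -0.239 0.804 -0.544
outer loop
vertex -3.588 4.341 2.33
vertex -3.535 3.983 1.778
vertex -4.114 4.023 2.091
endloop
endfacet
facet normal -0.437 0.048 0.898
outer loop
vertex -3.588 4.341 2.33
vertex -4.114 4.023 2.091
vertex -3.165 2.737 2.622
endloop
endfacet
facet normal -0.239 0.804 -0.544
outer loop
vertex -4.114 4.023 2.091
vertex -3.535 3.983 1.778
vertex -4.062 3.665 1.539
endloop
endfacet
facet normal -0.826 -0.506 0.250
outer loop
vertex -4.114 4.023 2.091
vertex -4.062 3.665 1.539
vertex -3.165 2.737 2.622
endloop
endfacet
facet normal -0.238 0.804 -0.544
outer loop
vertex -4.062 3.665 1.539
vertex -3.535 3.983 1.778
vertex -3.482 3.625 1.226
endloop
endfacet
facet normal -0.306 -0.833 -0.461
outer loop
vertex -4.062 3.665 1.539
vertex -3.482 3.625 1.226
vertex -3.165 2.737 2.622
endloop
endfacet
facet normal -0.238 0.804 -0.544
outer loop
vertex -3.482 3.625 1.226
vertex -3.535 3.983 1.778
vertex -2.955 3.943 1.465
endloop
endfacet
facet normal 0.602 -0.605 -0.521
outer loop
vertex -3.482 3.625 1.226
vertex -2.955 3.943 1.465
vertex -3.165 2.737 2.622
endloop
endfacet
facet normal -0.238 0.804 -0.544
outer loop
vertex -2.955 3.943 1.465
vertex -3.535 3.983 1.778
vertex -3.008 4.301 2.017
endloop
endfacet
facet normal 0.991 -0.050 0.128
outer loop
vertex -2.955 3.943 1.465
vertex -3.008 4.301 2.017
vertex -3.165 2.737 2.622
endloop
endfacet

endsolid


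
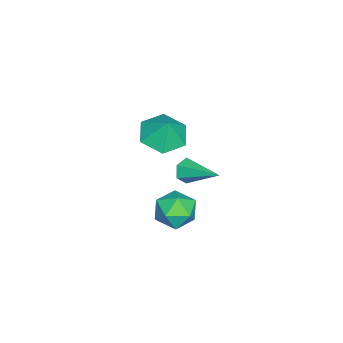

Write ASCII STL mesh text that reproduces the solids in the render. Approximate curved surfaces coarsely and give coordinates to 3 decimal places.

solid 
facet normal -0.932 -0.362 -0.009
outer loop
vertex 0.228 0.395 -0.138
vertex 0.583 -0.523 -0.044
vertex 0.369 0.008 0.761
endloop
endfacet
facet normal -0.916 0.295 0.271
outer loop
vertex 0.228 0.395 -0.138
vertex 0.369 0.008 0.761
vertex 0.619 0.948 0.582
endloop
endfacet
facet normal -0.640 0.736 -0.218
outer loop
vertex 0.228 0.395 -0.138
vertex 0.619 0.948 0.582
vertex 0.987 0.997 -0.334
endloop
endfacet
facet normal -0.486 0.352 -0.800
outer loop
vertex 0.228 0.395 -0.138
vertex 0.987 0.997 -0.334
vertex 0.965 0.088 -0.721
endloop
endfacet
facet normal -0.666 -0.326 -0.670
outer loop
vertex 0.228 0.395 -0.138
vertex 0.965 0.088 -0.721
vertex 0.583 -0.523 -0.044
endloop
endfacet
facet normal -0.477 0.285 0.832
outer loop
vertex 0.619 0.948 0.582
vertex 0.369 0.008 0.761
vertex 1.215 0.372 1.121
endloop
endfacet
facet normal -0.502 -0.777 0.379
outer loop
vertex 0.369 0.008 0.761
vertex 0.583 -0.523 -0.044
vertex 1.193 -0.537 0.734
endloop
endfacet
facet normal -0.072 -0.720 -0.690
outer loop
vertex 0.583 -0.523 -0.044
vertex 0.965 0.088 -0.721
vertex 1.561 -0.488 -0.182
endloop
endfacet
facet normal 0.220 0.378 -0.899
outer loop
vertex 0.965 0.088 -0.721
vertex 0.987 0.997 -0.334
vertex 1.811 0.452 -0.361
endloop
endfacet
facet normal -0.030 0.999 0.041
outer loop
vertex 0.987 0.997 -0.334
vertex 0.619 0.948 0.582
vertex 1.597 0.983 0.444
endloop
endfacet
facet normal 0.486 -0.352 0.800
outer loop
vertex 1.952 0.065 0.538
vertex 1.215 0.372 1.121
vertex 1.193 -0.537 0.734
endloop
endfacet
facet normal 0.640 -0.736 0.218
outer loop
vertex 1.952 0.065 0.538
vertex 1.193 -0.537 0.734
vertex 1.561 -0.488 -0.182
endloop
endfacet
facet normal 0.916 -0.295 -0.271
outer loop
vertex 1.952 0.065 0.538
vertex 1.561 -0.488 -0.182
vertex 1.811 0.452 -0.361
endloop
endfacet
facet normal 0.932 0.362 0.009
outer loop
vertex 1.952 0.065 0.538
vertex 1.811 0.452 -0.361
vertex 1.597 0.983 0.444
endloop
endfacet
facet normal 0.666 0.326 0.670
outer loop
vertex 1.952 0.065 0.538
vertex 1.597 0.983 0.444
vertex 1.215 0.372 1.121
endloop
endfacet
facet normal -0.220 -0.378 0.899
outer loop
vertex 1.193 -0.537 0.734
vertex 1.215 0.372 1.121
vertex 0.369 0.008 0.761
endloop
endfacet
facet normal 0.030 -0.999 -0.041
outer loop
vertex 1.561 -0.488 -0.182
vertex 1.193 -0.537 0.734
vertex 0.583 -0.523 -0.044
endloop
endfacet
facet normal 0.477 -0.285 -0.832
outer loop
vertex 1.811 0.452 -0.361
vertex 1.561 -0.488 -0.182
vertex 0.965 0.088 -0.721
endloop
endfacet
facet normal 0.502 0.777 -0.379
outer loop
vertex 1.597 0.983 0.444
vertex 1.811 0.452 -0.361
vertex 0.987 0.997 -0.334
endloop
endfacet
facet normal 0.072 0.720 0.690
outer loop
vertex 1.215 0.372 1.121
vertex 1.597 0.983 0.444
vertex 0.619 0.948 0.582
endloop
endfacet
facet normal -0.397 -0.832 -0.387
outer loop
vertex -4.01 -0.74 -2.823
vertex -4.359 -0.836 -2.259
vertex -4.623 -0.477 -2.76
endloop
endfacet
facet normal 0.181 0.607 -0.774
outer loop
vertex -4.01 -0.74 -2.823
vertex -4.623 -0.477 -2.76
vertex -3.561 0.836 -1.481
endloop
endfacet
facet normal -0.396 -0.832 -0.388
outer loop
vertex -4.623 -0.477 -2.76
vertex -4.359 -0.836 -2.259
vertex -4.972 -0.574 -2.196
endloop
endfacet
facet normal -0.617 0.745 -0.253
outer loop
vertex -4.623 -0.477 -2.76
vertex -4.972 -0.574 -2.196
vertex -3.561 0.836 -1.481
endloop
endfacet
facet normal -0.396 -0.832 -0.389
outer loop
vertex -4.972 -0.574 -2.196
vertex -4.359 -0.836 -2.259
vertex -4.708 -0.933 -1.696
endloop
endfacet
facet normal -0.686 0.369 0.627
outer loop
vertex -4.972 -0.574 -2.196
vertex -4.708 -0.933 -1.696
vertex -3.561 0.836 -1.481
endloop
endfacet
facet normal -0.395 -0.833 -0.388
outer loop
vertex -4.708 -0.933 -1.696
vertex -4.359 -0.836 -2.259
vertex -4.094 -1.195 -1.759
endloop
endfacet
facet normal 0.039 -0.146 0.989
outer loop
vertex -4.708 -0.933 -1.696
vertex -4.094 -1.195 -1.759
vertex -3.561 0.836 -1.481
endloop
endfacet
facet normal -0.397 -0.832 -0.387
outer loop
vertex -4.094 -1.195 -1.759
vertex -4.359 -0.836 -2.259
vertex -3.745 -1.099 -2.323
endloop
endfacet
facet normal 0.836 -0.284 0.469
outer loop
vertex -4.094 -1.195 -1.759
vertex -3.745 -1.099 -2.323
vertex -3.561 0.836 -1.481
endloop
endfacet
facet normal -0.397 -0.832 -0.387
outer loop
vertex -3.745 -1.099 -2.323
vertex -4.359 -0.836 -2.259
vertex -4.01 -0.74 -2.823
endloop
endfacet
facet normal 0.906 0.094 -0.413
outer loop
vertex -3.745 -1.099 -2.323
vertex -4.01 -0.74 -2.823
vertex -3.561 0.836 -1.481
endloop
endfacet
facet normal -0.320 -0.271 -0.908
outer loop
vertex -0.514 -1.708 2.727
vertex -1.297 -0.967 2.782
vertex -0.335 -0.706 2.365
endloop
endfacet
facet normal 0.936 -0.041 0.349
outer loop
vertex -0.514 -1.708 2.727
vertex -0.335 -0.706 2.365
vertex -0.903 -0.633 3.898
endloop
endfacet
facet normal -0.320 -0.271 -0.908
outer loop
vertex -0.335 -0.706 2.365
vertex -1.297 -0.967 2.782
vertex -1.119 0.035 2.42
endloop
endfacet
facet normal 0.678 0.702 0.218
outer loop
vertex -0.335 -0.706 2.365
vertex -1.119 0.035 2.42
vertex -0.903 -0.633 3.898
endloop
endfacet
facet normal -0.321 -0.271 -0.908
outer loop
vertex -1.119 0.035 2.42
vertex -1.297 -0.967 2.782
vertex -2.08 -0.225 2.837
endloop
endfacet
facet normal -0.063 0.906 0.419
outer loop
vertex -1.119 0.035 2.42
vertex -2.08 -0.225 2.837
vertex -0.903 -0.633 3.898
endloop
endfacet
facet normal -0.320 -0.271 -0.908
outer loop
vertex -2.08 -0.225 2.837
vertex -1.297 -0.967 2.782
vertex -2.259 -1.227 3.199
endloop
endfacet
facet normal -0.548 0.369 0.750
outer loop
vertex -2.08 -0.225 2.837
vertex -2.259 -1.227 3.199
vertex -0.903 -0.633 3.898
endloop
endfacet
facet normal -0.320 -0.271 -0.908
outer loop
vertex -2.259 -1.227 3.199
vertex -1.297 -0.967 2.782
vertex -1.475 -1.968 3.144
endloop
endfacet
facet normal -0.291 -0.373 0.881
outer loop
vertex -2.259 -1.227 3.199
vertex -1.475 -1.968 3.144
vertex -0.903 -0.633 3.898
endloop
endfacet
facet normal -0.320 -0.271 -0.908
outer loop
vertex -1.475 -1.968 3.144
vertex -1.297 -0.967 2.782
vertex -0.514 -1.708 2.727
endloop
endfacet
facet normal 0.451 -0.578 0.680
outer loop
vertex -1.475 -1.968 3.144
vertex -0.514 -1.708 2.727
vertex -0.903 -0.633 3.898
endloop
endfacet

endsolid


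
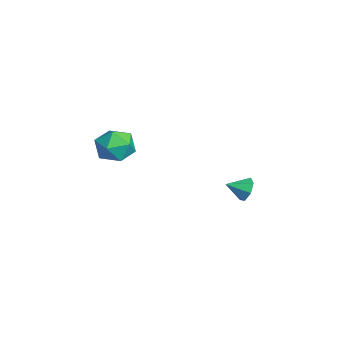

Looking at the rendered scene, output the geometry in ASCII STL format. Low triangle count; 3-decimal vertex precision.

solid 
facet normal 0.044 0.908 -0.416
outer loop
vertex 1.841 3.433 -2.703
vertex 1.524 3.158 -3.337
vertex 1.182 3.454 -2.727
endloop
endfacet
facet normal -0.040 -0.110 0.993
outer loop
vertex 1.841 3.433 -2.703
vertex 1.182 3.454 -2.727
vertex 1.476 2.122 -2.863
endloop
endfacet
facet normal 0.042 0.908 -0.417
outer loop
vertex 1.182 3.454 -2.727
vertex 1.524 3.158 -3.337
vertex 0.781 3.251 -3.209
endloop
endfacet
facet normal -0.701 -0.224 0.677
outer loop
vertex 1.182 3.454 -2.727
vertex 0.781 3.251 -3.209
vertex 1.476 2.122 -2.863
endloop
endfacet
facet normal 0.042 0.909 -0.415
outer loop
vertex 0.781 3.251 -3.209
vertex 1.524 3.158 -3.337
vertex 0.94 2.979 -3.789
endloop
endfacet
facet normal -0.853 -0.522 0.011
outer loop
vertex 0.781 3.251 -3.209
vertex 0.94 2.979 -3.789
vertex 1.476 2.122 -2.863
endloop
endfacet
facet normal 0.043 0.908 -0.416
outer loop
vertex 0.94 2.979 -3.789
vertex 1.524 3.158 -3.337
vertex 1.539 2.841 -4.028
endloop
endfacet
facet normal -0.379 -0.778 -0.501
outer loop
vertex 0.94 2.979 -3.789
vertex 1.539 2.841 -4.028
vertex 1.476 2.122 -2.863
endloop
endfacet
facet normal 0.043 0.908 -0.416
outer loop
vertex 1.539 2.841 -4.028
vertex 1.524 3.158 -3.337
vertex 2.127 2.942 -3.747
endloop
endfacet
facet normal 0.364 -0.801 -0.475
outer loop
vertex 1.539 2.841 -4.028
vertex 2.127 2.942 -3.747
vertex 1.476 2.122 -2.863
endloop
endfacet
facet normal 0.043 0.909 -0.415
outer loop
vertex 2.127 2.942 -3.747
vertex 1.524 3.158 -3.337
vertex 2.261 3.205 -3.158
endloop
endfacet
facet normal 0.817 -0.573 0.070
outer loop
vertex 2.127 2.942 -3.747
vertex 2.261 3.205 -3.158
vertex 1.476 2.122 -2.863
endloop
endfacet
facet normal 0.043 0.909 -0.416
outer loop
vertex 2.261 3.205 -3.158
vertex 1.524 3.158 -3.337
vertex 1.841 3.433 -2.703
endloop
endfacet
facet normal 0.638 -0.266 0.722
outer loop
vertex 2.261 3.205 -3.158
vertex 1.841 3.433 -2.703
vertex 1.476 2.122 -2.863
endloop
endfacet
facet normal -0.389 0.920 -0.053
outer loop
vertex 3.558 -2.651 1.18
vertex 2.561 -3.069 1.249
vertex 3.095 -2.791 2.149
endloop
endfacet
facet normal 0.254 0.933 0.256
outer loop
vertex 3.558 -2.651 1.18
vertex 3.095 -2.791 2.149
vertex 4.14 -3.037 2.008
endloop
endfacet
facet normal 0.725 0.658 -0.203
outer loop
vertex 3.558 -2.651 1.18
vertex 4.14 -3.037 2.008
vertex 4.253 -3.467 1.021
endloop
endfacet
facet normal 0.374 0.474 -0.797
outer loop
vertex 3.558 -2.651 1.18
vertex 4.253 -3.467 1.021
vertex 3.277 -3.487 0.551
endloop
endfacet
facet normal -0.315 0.636 -0.704
outer loop
vertex 3.558 -2.651 1.18
vertex 3.277 -3.487 0.551
vertex 2.561 -3.069 1.249
endloop
endfacet
facet normal 0.232 0.509 0.829
outer loop
vertex 4.14 -3.037 2.008
vertex 3.095 -2.791 2.149
vertex 3.503 -3.693 2.589
endloop
endfacet
facet normal -0.809 0.487 0.329
outer loop
vertex 3.095 -2.791 2.149
vertex 2.561 -3.069 1.249
vertex 2.527 -3.713 2.119
endloop
endfacet
facet normal -0.689 0.028 -0.724
outer loop
vertex 2.561 -3.069 1.249
vertex 3.277 -3.487 0.551
vertex 2.64 -4.143 1.132
endloop
endfacet
facet normal 0.426 -0.234 -0.874
outer loop
vertex 3.277 -3.487 0.551
vertex 4.253 -3.467 1.021
vertex 3.685 -4.389 0.991
endloop
endfacet
facet normal 0.994 0.064 0.086
outer loop
vertex 4.253 -3.467 1.021
vertex 4.14 -3.037 2.008
vertex 4.219 -4.111 1.891
endloop
endfacet
facet normal -0.374 -0.474 0.797
outer loop
vertex 3.222 -4.529 1.96
vertex 3.503 -3.693 2.589
vertex 2.527 -3.713 2.119
endloop
endfacet
facet normal -0.725 -0.658 0.203
outer loop
vertex 3.222 -4.529 1.96
vertex 2.527 -3.713 2.119
vertex 2.64 -4.143 1.132
endloop
endfacet
facet normal -0.254 -0.933 -0.256
outer loop
vertex 3.222 -4.529 1.96
vertex 2.64 -4.143 1.132
vertex 3.685 -4.389 0.991
endloop
endfacet
facet normal 0.389 -0.920 0.053
outer loop
vertex 3.222 -4.529 1.96
vertex 3.685 -4.389 0.991
vertex 4.219 -4.111 1.891
endloop
endfacet
facet normal 0.315 -0.636 0.704
outer loop
vertex 3.222 -4.529 1.96
vertex 4.219 -4.111 1.891
vertex 3.503 -3.693 2.589
endloop
endfacet
facet normal -0.426 0.234 0.874
outer loop
vertex 2.527 -3.713 2.119
vertex 3.503 -3.693 2.589
vertex 3.095 -2.791 2.149
endloop
endfacet
facet normal -0.994 -0.064 -0.086
outer loop
vertex 2.64 -4.143 1.132
vertex 2.527 -3.713 2.119
vertex 2.561 -3.069 1.249
endloop
endfacet
facet normal -0.232 -0.509 -0.829
outer loop
vertex 3.685 -4.389 0.991
vertex 2.64 -4.143 1.132
vertex 3.277 -3.487 0.551
endloop
endfacet
facet normal 0.809 -0.487 -0.329
outer loop
vertex 4.219 -4.111 1.891
vertex 3.685 -4.389 0.991
vertex 4.253 -3.467 1.021
endloop
endfacet
facet normal 0.689 -0.028 0.724
outer loop
vertex 3.503 -3.693 2.589
vertex 4.219 -4.111 1.891
vertex 4.14 -3.037 2.008
endloop
endfacet

endsolid


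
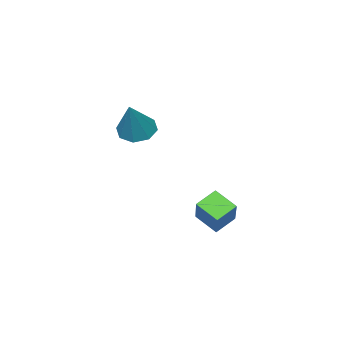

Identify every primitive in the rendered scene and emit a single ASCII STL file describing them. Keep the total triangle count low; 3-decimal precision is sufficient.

solid 
facet normal -0.531 -0.266 -0.804
outer loop
vertex -0.073 -3.301 1.459
vertex -0.655 -3.611 1.946
vertex -0.512 -2.877 1.609
endloop
endfacet
facet normal 0.642 0.738 -0.207
outer loop
vertex -0.073 -3.301 1.459
vertex -0.512 -2.877 1.609
vertex 0.355 -3.109 3.474
endloop
endfacet
facet normal -0.532 -0.265 -0.804
outer loop
vertex -0.512 -2.877 1.609
vertex -0.655 -3.611 1.946
vertex -1.034 -2.884 1.957
endloop
endfacet
facet normal 0.053 0.994 0.099
outer loop
vertex -0.512 -2.877 1.609
vertex -1.034 -2.884 1.957
vertex 0.355 -3.109 3.474
endloop
endfacet
facet normal -0.531 -0.265 -0.805
outer loop
vertex -1.034 -2.884 1.957
vertex -0.655 -3.611 1.946
vertex -1.335 -3.317 2.298
endloop
endfacet
facet normal -0.452 0.724 0.521
outer loop
vertex -1.034 -2.884 1.957
vertex -1.335 -3.317 2.298
vertex 0.355 -3.109 3.474
endloop
endfacet
facet normal -0.531 -0.266 -0.805
outer loop
vertex -1.335 -3.317 2.298
vertex -0.655 -3.611 1.946
vertex -1.237 -3.922 2.433
endloop
endfacet
facet normal -0.576 0.088 0.813
outer loop
vertex -1.335 -3.317 2.298
vertex -1.237 -3.922 2.433
vertex 0.355 -3.109 3.474
endloop
endfacet
facet normal -0.532 -0.264 -0.804
outer loop
vertex -1.237 -3.922 2.433
vertex -0.655 -3.611 1.946
vertex -0.799 -4.345 2.282
endloop
endfacet
facet normal -0.248 -0.543 0.803
outer loop
vertex -1.237 -3.922 2.433
vertex -0.799 -4.345 2.282
vertex 0.355 -3.109 3.474
endloop
endfacet
facet normal -0.532 -0.264 -0.805
outer loop
vertex -0.799 -4.345 2.282
vertex -0.655 -3.611 1.946
vertex -0.277 -4.339 1.935
endloop
endfacet
facet normal 0.340 -0.798 0.498
outer loop
vertex -0.799 -4.345 2.282
vertex -0.277 -4.339 1.935
vertex 0.355 -3.109 3.474
endloop
endfacet
facet normal -0.532 -0.264 -0.805
outer loop
vertex -0.277 -4.339 1.935
vertex -0.655 -3.611 1.946
vertex 0.024 -3.906 1.594
endloop
endfacet
facet normal 0.846 -0.529 0.075
outer loop
vertex -0.277 -4.339 1.935
vertex 0.024 -3.906 1.594
vertex 0.355 -3.109 3.474
endloop
endfacet
facet normal -0.532 -0.265 -0.804
outer loop
vertex 0.024 -3.906 1.594
vertex -0.655 -3.611 1.946
vertex -0.073 -3.301 1.459
endloop
endfacet
facet normal 0.970 0.107 -0.216
outer loop
vertex 0.024 -3.906 1.594
vertex -0.073 -3.301 1.459
vertex 0.355 -3.109 3.474
endloop
endfacet
facet normal -0.564 -0.479 -0.673
outer loop
vertex 0.115 -0.055 -1.548
vertex -0.699 0.192 -1.042
vertex 0.031 0.871 -2.136
endloop
endfacet
facet normal 0.822 -0.250 -0.512
outer loop
vertex 1.019 1.708 -0.958
vertex 0.115 -0.055 -1.548
vertex 0.031 0.871 -2.136
endloop
endfacet
facet normal -0.564 -0.478 -0.673
outer loop
vertex 0.031 0.871 -2.136
vertex -0.699 0.192 -1.042
vertex -0.783 1.118 -1.629
endloop
endfacet
facet normal -0.077 0.842 -0.534
outer loop
vertex -0.783 1.118 -1.629
vertex 1.019 1.708 -0.958
vertex 0.031 0.871 -2.136
endloop
endfacet
facet normal 0.077 -0.842 0.534
outer loop
vertex 0.115 -0.055 -1.548
vertex 0.289 1.029 0.136
vertex -0.699 0.192 -1.042
endloop
endfacet
facet normal 0.822 -0.250 -0.512
outer loop
vertex 1.103 0.782 -0.371
vertex 0.115 -0.055 -1.548
vertex 1.019 1.708 -0.958
endloop
endfacet
facet normal 0.077 -0.842 0.534
outer loop
vertex 1.103 0.782 -0.371
vertex 0.289 1.029 0.136
vertex 0.115 -0.055 -1.548
endloop
endfacet
facet normal -0.822 0.250 0.512
outer loop
vertex -0.699 0.192 -1.042
vertex 0.289 1.029 0.136
vertex -0.783 1.118 -1.629
endloop
endfacet
facet normal -0.077 0.842 -0.534
outer loop
vertex 0.205 1.955 -0.452
vertex 1.019 1.708 -0.958
vertex -0.783 1.118 -1.629
endloop
endfacet
facet normal -0.822 0.250 0.512
outer loop
vertex -0.783 1.118 -1.629
vertex 0.289 1.029 0.136
vertex 0.205 1.955 -0.452
endloop
endfacet
facet normal 0.564 0.478 0.674
outer loop
vertex 0.205 1.955 -0.452
vertex 1.103 0.782 -0.371
vertex 1.019 1.708 -0.958
endloop
endfacet
facet normal 0.564 0.478 0.673
outer loop
vertex 0.289 1.029 0.136
vertex 1.103 0.782 -0.371
vertex 0.205 1.955 -0.452
endloop
endfacet

endsolid


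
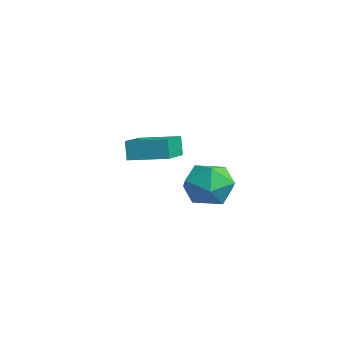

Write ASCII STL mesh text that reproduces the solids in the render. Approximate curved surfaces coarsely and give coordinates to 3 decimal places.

solid 
facet normal -0.938 -0.288 0.193
outer loop
vertex -0.757 -1.287 -3.433
vertex -0.463 -2.377 -3.631
vertex -0.378 -1.944 -2.573
endloop
endfacet
facet normal -0.769 0.297 0.566
outer loop
vertex -0.757 -1.287 -3.433
vertex -0.378 -1.944 -2.573
vertex -0.024 -0.857 -2.663
endloop
endfacet
facet normal -0.582 0.807 0.103
outer loop
vertex -0.757 -1.287 -3.433
vertex -0.024 -0.857 -2.663
vertex 0.109 -0.619 -3.777
endloop
endfacet
facet normal -0.635 0.536 -0.556
outer loop
vertex -0.757 -1.287 -3.433
vertex 0.109 -0.619 -3.777
vertex -0.162 -1.559 -4.374
endloop
endfacet
facet normal -0.855 -0.140 -0.500
outer loop
vertex -0.757 -1.287 -3.433
vertex -0.162 -1.559 -4.374
vertex -0.463 -2.377 -3.631
endloop
endfacet
facet normal -0.199 0.145 0.969
outer loop
vertex -0.024 -0.857 -2.663
vertex -0.378 -1.944 -2.573
vertex 0.722 -1.681 -2.386
endloop
endfacet
facet normal -0.473 -0.801 0.366
outer loop
vertex -0.378 -1.944 -2.573
vertex -0.463 -2.377 -3.631
vertex 0.451 -2.621 -2.983
endloop
endfacet
facet normal -0.339 -0.561 -0.755
outer loop
vertex -0.463 -2.377 -3.631
vertex -0.162 -1.559 -4.374
vertex 0.584 -2.383 -4.097
endloop
endfacet
facet normal 0.016 0.533 -0.846
outer loop
vertex -0.162 -1.559 -4.374
vertex 0.109 -0.619 -3.777
vertex 0.938 -1.296 -4.187
endloop
endfacet
facet normal 0.103 0.970 0.220
outer loop
vertex 0.109 -0.619 -3.777
vertex -0.024 -0.857 -2.663
vertex 1.023 -0.863 -3.129
endloop
endfacet
facet normal 0.635 -0.536 0.556
outer loop
vertex 1.317 -1.953 -3.327
vertex 0.722 -1.681 -2.386
vertex 0.451 -2.621 -2.983
endloop
endfacet
facet normal 0.582 -0.807 -0.103
outer loop
vertex 1.317 -1.953 -3.327
vertex 0.451 -2.621 -2.983
vertex 0.584 -2.383 -4.097
endloop
endfacet
facet normal 0.769 -0.297 -0.566
outer loop
vertex 1.317 -1.953 -3.327
vertex 0.584 -2.383 -4.097
vertex 0.938 -1.296 -4.187
endloop
endfacet
facet normal 0.938 0.288 -0.193
outer loop
vertex 1.317 -1.953 -3.327
vertex 0.938 -1.296 -4.187
vertex 1.023 -0.863 -3.129
endloop
endfacet
facet normal 0.855 0.140 0.500
outer loop
vertex 1.317 -1.953 -3.327
vertex 1.023 -0.863 -3.129
vertex 0.722 -1.681 -2.386
endloop
endfacet
facet normal -0.016 -0.533 0.846
outer loop
vertex 0.451 -2.621 -2.983
vertex 0.722 -1.681 -2.386
vertex -0.378 -1.944 -2.573
endloop
endfacet
facet normal -0.103 -0.970 -0.220
outer loop
vertex 0.584 -2.383 -4.097
vertex 0.451 -2.621 -2.983
vertex -0.463 -2.377 -3.631
endloop
endfacet
facet normal 0.199 -0.145 -0.969
outer loop
vertex 0.938 -1.296 -4.187
vertex 0.584 -2.383 -4.097
vertex -0.162 -1.559 -4.374
endloop
endfacet
facet normal 0.473 0.801 -0.366
outer loop
vertex 1.023 -0.863 -3.129
vertex 0.938 -1.296 -4.187
vertex 0.109 -0.619 -3.777
endloop
endfacet
facet normal 0.339 0.561 0.755
outer loop
vertex 0.722 -1.681 -2.386
vertex 1.023 -0.863 -3.129
vertex -0.024 -0.857 -2.663
endloop
endfacet
facet normal -0.542 -0.830 -0.133
outer loop
vertex -3.555 -3.696 -2.137
vertex -5.129 -2.597 -2.576
vertex -3.303 -3.71 -3.074
endloop
endfacet
facet normal 0.799 -0.558 0.223
outer loop
vertex -2.371 -2.283 -2.844
vertex -3.555 -3.696 -2.137
vertex -3.303 -3.71 -3.074
endloop
endfacet
facet normal -0.542 -0.830 -0.133
outer loop
vertex -3.303 -3.71 -3.074
vertex -5.129 -2.597 -2.576
vertex -4.878 -2.611 -3.513
endloop
endfacet
facet normal 0.259 -0.014 -0.966
outer loop
vertex -4.878 -2.611 -3.513
vertex -2.371 -2.283 -2.844
vertex -3.303 -3.71 -3.074
endloop
endfacet
facet normal -0.260 0.014 0.966
outer loop
vertex -3.555 -3.696 -2.137
vertex -4.197 -1.17 -2.346
vertex -5.129 -2.597 -2.576
endloop
endfacet
facet normal 0.799 -0.558 0.222
outer loop
vertex -2.622 -2.269 -1.907
vertex -3.555 -3.696 -2.137
vertex -2.371 -2.283 -2.844
endloop
endfacet
facet normal -0.259 0.014 0.966
outer loop
vertex -2.622 -2.269 -1.907
vertex -4.197 -1.17 -2.346
vertex -3.555 -3.696 -2.137
endloop
endfacet
facet normal -0.799 0.558 -0.222
outer loop
vertex -5.129 -2.597 -2.576
vertex -4.197 -1.17 -2.346
vertex -4.878 -2.611 -3.513
endloop
endfacet
facet normal 0.260 -0.014 -0.966
outer loop
vertex -3.945 -1.184 -3.283
vertex -2.371 -2.283 -2.844
vertex -4.878 -2.611 -3.513
endloop
endfacet
facet normal -0.799 0.558 -0.223
outer loop
vertex -4.878 -2.611 -3.513
vertex -4.197 -1.17 -2.346
vertex -3.945 -1.184 -3.283
endloop
endfacet
facet normal 0.542 0.830 0.133
outer loop
vertex -3.945 -1.184 -3.283
vertex -2.622 -2.269 -1.907
vertex -2.371 -2.283 -2.844
endloop
endfacet
facet normal 0.542 0.830 0.133
outer loop
vertex -4.197 -1.17 -2.346
vertex -2.622 -2.269 -1.907
vertex -3.945 -1.184 -3.283
endloop
endfacet

endsolid


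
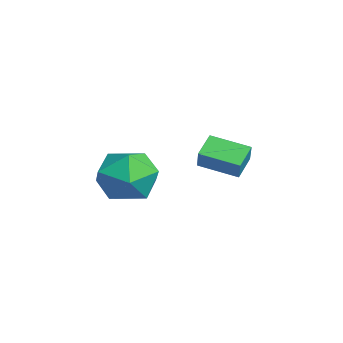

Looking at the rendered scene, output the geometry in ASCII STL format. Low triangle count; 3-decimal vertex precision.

solid 
facet normal -0.490 -0.838 0.239
outer loop
vertex 0.452 1.966 1.936
vertex -0.223 2.509 2.455
vertex -0.063 2.051 1.178
endloop
endfacet
facet normal 0.668 -0.538 -0.514
outer loop
vertex 0.663 3.291 0.825
vertex 0.452 1.966 1.936
vertex -0.063 2.051 1.178
endloop
endfacet
facet normal -0.490 -0.838 0.239
outer loop
vertex -0.063 2.051 1.178
vertex -0.223 2.509 2.455
vertex -0.738 2.594 1.697
endloop
endfacet
facet normal -0.559 0.093 -0.824
outer loop
vertex -0.738 2.594 1.697
vertex 0.663 3.291 0.825
vertex -0.063 2.051 1.178
endloop
endfacet
facet normal 0.559 -0.093 0.824
outer loop
vertex 0.452 1.966 1.936
vertex 0.503 3.749 2.102
vertex -0.223 2.509 2.455
endloop
endfacet
facet normal 0.668 -0.538 -0.514
outer loop
vertex 1.178 3.206 1.583
vertex 0.452 1.966 1.936
vertex 0.663 3.291 0.825
endloop
endfacet
facet normal 0.559 -0.093 0.824
outer loop
vertex 1.178 3.206 1.583
vertex 0.503 3.749 2.102
vertex 0.452 1.966 1.936
endloop
endfacet
facet normal -0.668 0.538 0.514
outer loop
vertex -0.223 2.509 2.455
vertex 0.503 3.749 2.102
vertex -0.738 2.594 1.697
endloop
endfacet
facet normal -0.559 0.093 -0.824
outer loop
vertex -0.012 3.834 1.344
vertex 0.663 3.291 0.825
vertex -0.738 2.594 1.697
endloop
endfacet
facet normal -0.668 0.538 0.514
outer loop
vertex -0.738 2.594 1.697
vertex 0.503 3.749 2.102
vertex -0.012 3.834 1.344
endloop
endfacet
facet normal 0.490 0.838 -0.239
outer loop
vertex -0.012 3.834 1.344
vertex 1.178 3.206 1.583
vertex 0.663 3.291 0.825
endloop
endfacet
facet normal 0.490 0.838 -0.239
outer loop
vertex 0.503 3.749 2.102
vertex 1.178 3.206 1.583
vertex -0.012 3.834 1.344
endloop
endfacet
facet normal 0.343 0.892 -0.294
outer loop
vertex 2.233 -0.094 0.878
vertex 1.207 0.408 1.206
vertex 2.102 0.321 1.984
endloop
endfacet
facet normal 0.877 0.474 -0.074
outer loop
vertex 2.233 -0.094 0.878
vertex 2.102 0.321 1.984
vertex 2.648 -0.718 1.8
endloop
endfacet
facet normal 0.873 -0.118 -0.473
outer loop
vertex 2.233 -0.094 0.878
vertex 2.648 -0.718 1.8
vertex 2.091 -1.273 0.909
endloop
endfacet
facet normal 0.336 -0.065 -0.939
outer loop
vertex 2.233 -0.094 0.878
vertex 2.091 -1.273 0.909
vertex 1.201 -0.577 0.542
endloop
endfacet
facet normal 0.008 0.559 -0.829
outer loop
vertex 2.233 -0.094 0.878
vertex 1.201 -0.577 0.542
vertex 1.207 0.408 1.206
endloop
endfacet
facet normal 0.746 0.285 0.602
outer loop
vertex 2.648 -0.718 1.8
vertex 2.102 0.321 1.984
vertex 1.879 -0.603 2.698
endloop
endfacet
facet normal -0.120 0.962 0.246
outer loop
vertex 2.102 0.321 1.984
vertex 1.207 0.408 1.206
vertex 0.989 0.093 2.331
endloop
endfacet
facet normal -0.661 0.422 -0.620
outer loop
vertex 1.207 0.408 1.206
vertex 1.201 -0.577 0.542
vertex 0.432 -0.462 1.44
endloop
endfacet
facet normal -0.129 -0.587 -0.799
outer loop
vertex 1.201 -0.577 0.542
vertex 2.091 -1.273 0.909
vertex 0.978 -1.501 1.256
endloop
endfacet
facet normal 0.740 -0.671 -0.045
outer loop
vertex 2.091 -1.273 0.909
vertex 2.648 -0.718 1.8
vertex 1.873 -1.588 2.034
endloop
endfacet
facet normal -0.336 0.065 0.939
outer loop
vertex 0.847 -1.086 2.362
vertex 1.879 -0.603 2.698
vertex 0.989 0.093 2.331
endloop
endfacet
facet normal -0.873 0.118 0.473
outer loop
vertex 0.847 -1.086 2.362
vertex 0.989 0.093 2.331
vertex 0.432 -0.462 1.44
endloop
endfacet
facet normal -0.877 -0.474 0.074
outer loop
vertex 0.847 -1.086 2.362
vertex 0.432 -0.462 1.44
vertex 0.978 -1.501 1.256
endloop
endfacet
facet normal -0.343 -0.892 0.294
outer loop
vertex 0.847 -1.086 2.362
vertex 0.978 -1.501 1.256
vertex 1.873 -1.588 2.034
endloop
endfacet
facet normal -0.008 -0.559 0.829
outer loop
vertex 0.847 -1.086 2.362
vertex 1.873 -1.588 2.034
vertex 1.879 -0.603 2.698
endloop
endfacet
facet normal 0.129 0.587 0.799
outer loop
vertex 0.989 0.093 2.331
vertex 1.879 -0.603 2.698
vertex 2.102 0.321 1.984
endloop
endfacet
facet normal -0.740 0.671 0.045
outer loop
vertex 0.432 -0.462 1.44
vertex 0.989 0.093 2.331
vertex 1.207 0.408 1.206
endloop
endfacet
facet normal -0.746 -0.285 -0.602
outer loop
vertex 0.978 -1.501 1.256
vertex 0.432 -0.462 1.44
vertex 1.201 -0.577 0.542
endloop
endfacet
facet normal 0.120 -0.962 -0.246
outer loop
vertex 1.873 -1.588 2.034
vertex 0.978 -1.501 1.256
vertex 2.091 -1.273 0.909
endloop
endfacet
facet normal 0.661 -0.422 0.620
outer loop
vertex 1.879 -0.603 2.698
vertex 1.873 -1.588 2.034
vertex 2.648 -0.718 1.8
endloop
endfacet

endsolid


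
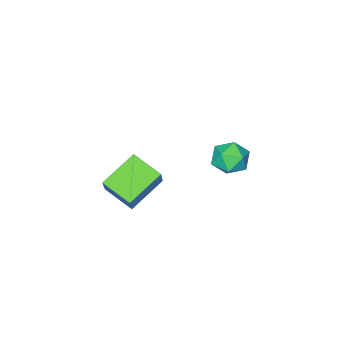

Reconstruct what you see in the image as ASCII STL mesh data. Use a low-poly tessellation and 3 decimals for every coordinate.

solid 
facet normal -0.898 -0.036 0.438
outer loop
vertex 1.325 -3.637 -1.396
vertex 0.996 -2.174 -1.952
vertex 0.727 -4.257 -2.673
endloop
endfacet
facet normal 0.206 -0.915 0.348
outer loop
vertex 2.524 -4.186 -3.548
vertex 1.325 -3.637 -1.396
vertex 0.727 -4.257 -2.673
endloop
endfacet
facet normal -0.899 -0.035 0.437
outer loop
vertex 0.727 -4.257 -2.673
vertex 0.996 -2.174 -1.952
vertex 0.399 -2.793 -3.229
endloop
endfacet
facet normal -0.388 -0.402 -0.829
outer loop
vertex 0.399 -2.793 -3.229
vertex 2.524 -4.186 -3.548
vertex 0.727 -4.257 -2.673
endloop
endfacet
facet normal 0.388 0.402 0.829
outer loop
vertex 1.325 -3.637 -1.396
vertex 2.793 -2.103 -2.827
vertex 0.996 -2.174 -1.952
endloop
endfacet
facet normal 0.205 -0.915 0.348
outer loop
vertex 3.121 -3.567 -2.271
vertex 1.325 -3.637 -1.396
vertex 2.524 -4.186 -3.548
endloop
endfacet
facet normal 0.388 0.402 0.829
outer loop
vertex 3.121 -3.567 -2.271
vertex 2.793 -2.103 -2.827
vertex 1.325 -3.637 -1.396
endloop
endfacet
facet normal -0.205 0.915 -0.347
outer loop
vertex 0.996 -2.174 -1.952
vertex 2.793 -2.103 -2.827
vertex 0.399 -2.793 -3.229
endloop
endfacet
facet normal -0.388 -0.402 -0.829
outer loop
vertex 2.195 -2.723 -4.104
vertex 2.524 -4.186 -3.548
vertex 0.399 -2.793 -3.229
endloop
endfacet
facet normal -0.205 0.915 -0.348
outer loop
vertex 0.399 -2.793 -3.229
vertex 2.793 -2.103 -2.827
vertex 2.195 -2.723 -4.104
endloop
endfacet
facet normal 0.899 0.036 -0.437
outer loop
vertex 2.195 -2.723 -4.104
vertex 3.121 -3.567 -2.271
vertex 2.524 -4.186 -3.548
endloop
endfacet
facet normal 0.898 0.035 -0.438
outer loop
vertex 2.793 -2.103 -2.827
vertex 3.121 -3.567 -2.271
vertex 2.195 -2.723 -4.104
endloop
endfacet
facet normal -0.520 0.846 0.116
outer loop
vertex -3.682 -1.841 -4.204
vertex -4.292 -2.302 -3.579
vertex -3.482 -1.851 -3.236
endloop
endfacet
facet normal 0.166 0.986 -0.024
outer loop
vertex -3.682 -1.841 -4.204
vertex -3.482 -1.851 -3.236
vertex -2.756 -1.989 -3.893
endloop
endfacet
facet normal 0.328 0.685 -0.650
outer loop
vertex -3.682 -1.841 -4.204
vertex -2.756 -1.989 -3.893
vertex -3.117 -2.525 -4.64
endloop
endfacet
facet normal -0.257 0.360 -0.897
outer loop
vertex -3.682 -1.841 -4.204
vertex -3.117 -2.525 -4.64
vertex -4.066 -2.719 -4.446
endloop
endfacet
facet normal -0.781 0.458 -0.424
outer loop
vertex -3.682 -1.841 -4.204
vertex -4.066 -2.719 -4.446
vertex -4.292 -2.302 -3.579
endloop
endfacet
facet normal 0.562 0.673 0.480
outer loop
vertex -2.756 -1.989 -3.893
vertex -3.482 -1.851 -3.236
vertex -2.794 -2.541 -3.074
endloop
endfacet
facet normal -0.548 0.447 0.707
outer loop
vertex -3.482 -1.851 -3.236
vertex -4.292 -2.302 -3.579
vertex -3.743 -2.735 -2.88
endloop
endfacet
facet normal -0.970 -0.180 -0.166
outer loop
vertex -4.292 -2.302 -3.579
vertex -4.066 -2.719 -4.446
vertex -4.104 -3.271 -3.627
endloop
endfacet
facet normal -0.121 -0.340 -0.933
outer loop
vertex -4.066 -2.719 -4.446
vertex -3.117 -2.525 -4.64
vertex -3.378 -3.409 -4.284
endloop
endfacet
facet normal 0.825 0.187 -0.533
outer loop
vertex -3.117 -2.525 -4.64
vertex -2.756 -1.989 -3.893
vertex -2.568 -2.958 -3.941
endloop
endfacet
facet normal 0.257 -0.360 0.897
outer loop
vertex -3.178 -3.419 -3.316
vertex -2.794 -2.541 -3.074
vertex -3.743 -2.735 -2.88
endloop
endfacet
facet normal -0.328 -0.685 0.650
outer loop
vertex -3.178 -3.419 -3.316
vertex -3.743 -2.735 -2.88
vertex -4.104 -3.271 -3.627
endloop
endfacet
facet normal -0.166 -0.986 0.024
outer loop
vertex -3.178 -3.419 -3.316
vertex -4.104 -3.271 -3.627
vertex -3.378 -3.409 -4.284
endloop
endfacet
facet normal 0.520 -0.846 -0.116
outer loop
vertex -3.178 -3.419 -3.316
vertex -3.378 -3.409 -4.284
vertex -2.568 -2.958 -3.941
endloop
endfacet
facet normal 0.781 -0.458 0.424
outer loop
vertex -3.178 -3.419 -3.316
vertex -2.568 -2.958 -3.941
vertex -2.794 -2.541 -3.074
endloop
endfacet
facet normal 0.121 0.340 0.933
outer loop
vertex -3.743 -2.735 -2.88
vertex -2.794 -2.541 -3.074
vertex -3.482 -1.851 -3.236
endloop
endfacet
facet normal -0.825 -0.187 0.533
outer loop
vertex -4.104 -3.271 -3.627
vertex -3.743 -2.735 -2.88
vertex -4.292 -2.302 -3.579
endloop
endfacet
facet normal -0.562 -0.673 -0.480
outer loop
vertex -3.378 -3.409 -4.284
vertex -4.104 -3.271 -3.627
vertex -4.066 -2.719 -4.446
endloop
endfacet
facet normal 0.548 -0.447 -0.707
outer loop
vertex -2.568 -2.958 -3.941
vertex -3.378 -3.409 -4.284
vertex -3.117 -2.525 -4.64
endloop
endfacet
facet normal 0.970 0.180 0.166
outer loop
vertex -2.794 -2.541 -3.074
vertex -2.568 -2.958 -3.941
vertex -2.756 -1.989 -3.893
endloop
endfacet

endsolid
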